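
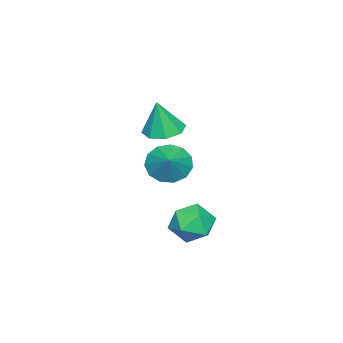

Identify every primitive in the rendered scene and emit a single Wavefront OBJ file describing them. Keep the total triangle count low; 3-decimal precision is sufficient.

v -2.405 -3.392 -1.47
v -1.929 -4.173 -1.64
v -2.075 -3.548 0.17
v -1.519 -3.592 -1.668
v -1.628 -2.894 -1.579
v -2.192 -2.488 -1.427
v -2.881 -2.612 -1.3
v -3.292 -3.193 -1.272
v -3.183 -3.89 -1.36
v -2.618 -4.296 -1.513
v 0.147 -1.85 -1.908
v 0.533 -1.421 -2.675
v 1.093 -1.35 -1.152
v 0.18 -1.069 -2.466
v -0.184 -0.965 -2.079
v -0.442 -1.141 -1.638
v -0.514 -1.543 -1.283
v -0.376 -2.042 -1.126
v -0.072 -2.48 -1.217
v 0.302 -2.718 -1.528
v 0.626 -2.68 -1.959
v 0.798 -2.379 -2.374
v 0.764 -1.909 -2.641
v 2.684 0.749 -2.842
v 3.285 0.273 -3.483
v 1.395 0.247 -3.677
v 1.996 -0.229 -4.318
v 1.904 -0.56 -3.38
v 2.7 -0.249 -2.863
v 1.98 0.769 -4.297
v 2.776 1.08 -3.78
v 2.849 0.286 -4.381
v 2.803 -0.536 -3.815
v 1.877 1.056 -3.345
v 1.831 0.234 -2.779
f 2 1 4
f 2 4 3
f 4 1 5
f 4 5 3
f 5 1 6
f 5 6 3
f 6 1 7
f 6 7 3
f 7 1 8
f 7 8 3
f 8 1 9
f 8 9 3
f 9 1 10
f 9 10 3
f 10 1 2
f 10 2 3
f 12 11 14
f 12 14 13
f 14 11 15
f 14 15 13
f 15 11 16
f 15 16 13
f 16 11 17
f 16 17 13
f 17 11 18
f 17 18 13
f 18 11 19
f 18 19 13
f 19 11 20
f 19 20 13
f 20 11 21
f 20 21 13
f 21 11 22
f 21 22 13
f 22 11 23
f 22 23 13
f 23 11 12
f 23 12 13
f 24 35 29
f 24 29 25
f 24 25 31
f 24 31 34
f 24 34 35
f 25 29 33
f 29 35 28
f 35 34 26
f 34 31 30
f 31 25 32
f 27 33 28
f 27 28 26
f 27 26 30
f 27 30 32
f 27 32 33
f 28 33 29
f 26 28 35
f 30 26 34
f 32 30 31
f 33 32 25



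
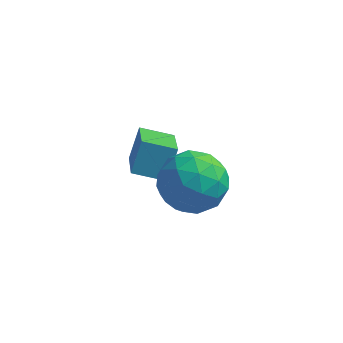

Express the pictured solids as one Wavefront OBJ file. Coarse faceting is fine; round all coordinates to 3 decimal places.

v 1.39 2.185 2.325
v 2.091 1.814 1.937
v 0.609 1.026 2.023
v 1.31 0.655 1.635
v 1.3 0.771 2.511
v 1.782 1.487 2.697
v 0.918 1.353 1.263
v 1.4 2.069 1.449
v 1.799 1.3 1.28
v 2.035 0.94 2.052
v 0.665 1.9 1.908
v 0.901 1.54 2.68
v 1.809 2.101 2.157
v 0.891 0.739 1.803
v 0.885 0.807 2.317
v 1.297 0.589 2.089
v 1.627 1.909 2.604
v 2.04 1.691 2.376
v 1.575 1.078 2.713
v 0.66 1.149 1.584
v 1.073 0.931 1.356
v 1.403 2.251 1.871
v 1.815 2.033 1.643
v 1.125 1.762 1.247
v 2.049 1.581 1.543
v 1.591 0.9 1.366
v 1.36 1.31 1.147
v 1.643 1.731 1.257
v 2.188 1.369 1.997
v 1.73 0.688 1.819
v 1.724 0.756 2.334
v 2.007 1.177 2.444
v 2.017 1.067 1.611
v 0.97 2.152 2.141
v 0.512 1.471 1.963
v 0.693 1.663 1.516
v 0.976 2.084 1.626
v 1.109 1.94 2.594
v 0.651 1.259 2.417
v 1.057 1.109 2.703
v 1.34 1.53 2.813
v 0.683 1.773 2.349
v -0.432 2.507 0.677
v -0.318 3.045 1.426
v -0.872 3.821 -0.2
v -0.758 4.359 0.549
v 0.418 2.641 0.451
v 0.532 3.179 1.2
v -0.022 3.955 -0.426
v 0.092 4.493 0.323
f 1 38 17
f 38 12 41
f 17 41 6
f 38 41 17
f 1 17 13
f 17 6 18
f 13 18 2
f 17 18 13
f 1 13 22
f 13 2 23
f 22 23 8
f 13 23 22
f 1 22 34
f 22 8 37
f 34 37 11
f 22 37 34
f 1 34 38
f 34 11 42
f 38 42 12
f 34 42 38
f 2 18 29
f 18 6 32
f 29 32 10
f 18 32 29
f 6 41 19
f 41 12 40
f 19 40 5
f 41 40 19
f 12 42 39
f 42 11 35
f 39 35 3
f 42 35 39
f 11 37 36
f 37 8 24
f 36 24 7
f 37 24 36
f 8 23 28
f 23 2 25
f 28 25 9
f 23 25 28
f 4 30 16
f 30 10 31
f 16 31 5
f 30 31 16
f 4 16 14
f 16 5 15
f 14 15 3
f 16 15 14
f 4 14 21
f 14 3 20
f 21 20 7
f 14 20 21
f 4 21 26
f 21 7 27
f 26 27 9
f 21 27 26
f 4 26 30
f 26 9 33
f 30 33 10
f 26 33 30
f 5 31 19
f 31 10 32
f 19 32 6
f 31 32 19
f 3 15 39
f 15 5 40
f 39 40 12
f 15 40 39
f 7 20 36
f 20 3 35
f 36 35 11
f 20 35 36
f 9 27 28
f 27 7 24
f 28 24 8
f 27 24 28
f 10 33 29
f 33 9 25
f 29 25 2
f 33 25 29
f 44 46 43
f 47 44 43
f 43 46 45
f 45 47 43
f 44 50 46
f 48 44 47
f 48 50 44
f 46 50 45
f 49 47 45
f 45 50 49
f 49 48 47
f 50 48 49



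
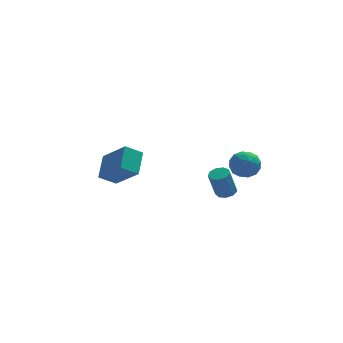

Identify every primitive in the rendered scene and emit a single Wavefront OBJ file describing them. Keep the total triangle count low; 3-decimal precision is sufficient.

v 2.05 0.223 -0.505
v 2.587 0.425 -0.331
v 2.168 0.219 1.2
v 1.63 0.017 1.025
v 2.323 0.737 -0.361
v 1.903 0.532 1.169
v 1.93 0.809 -0.459
v 1.511 0.603 1.071
v 1.594 0.606 -0.578
v 1.175 0.401 0.952
v 1.471 0.224 -0.664
v 1.052 0.018 0.867
v 1.619 -0.159 -0.675
v 1.199 -0.364 0.856
v 1.968 -0.363 -0.606
v 1.549 -0.569 0.924
v 2.356 -0.293 -0.491
v 1.936 -0.499 1.04
v 2.6 0.018 -0.382
v 2.181 -0.188 1.148
v 2.846 -2.825 2.97
v 3.356 -3.038 3.645
v 1.764 -3.502 3.575
v 2.274 -3.715 4.25
v 2.038 -2.884 4.127
v 2.707 -2.466 3.754
v 2.413 -4.074 3.466
v 3.082 -3.656 3.093
v 3.089 -3.81 3.952
v 2.857 -3.075 4.36
v 2.263 -3.465 2.86
v 2.031 -2.73 3.268
v 3.196 -2.872 3.255
v 1.924 -3.668 3.965
v 1.785 -3.179 3.893
v 2.085 -3.305 4.29
v 2.814 -2.536 3.318
v 3.114 -2.661 3.715
v 2.339 -2.57 3.998
v 2.006 -3.879 3.505
v 2.306 -4.004 3.902
v 3.035 -3.235 2.93
v 3.335 -3.361 3.327
v 2.781 -3.97 3.222
v 3.339 -3.451 3.832
v 2.703 -3.849 4.187
v 2.785 -4.06 3.727
v 3.178 -3.815 3.507
v 3.203 -3.019 4.072
v 2.567 -3.417 4.427
v 2.428 -2.928 4.355
v 2.821 -2.683 4.135
v 3.046 -3.473 4.252
v 2.553 -3.123 2.793
v 1.917 -3.521 3.148
v 2.299 -3.857 3.085
v 2.692 -3.612 2.865
v 2.417 -2.691 3.033
v 1.781 -3.089 3.388
v 1.942 -2.725 3.713
v 2.335 -2.48 3.493
v 2.074 -3.067 2.968
v -4.54 3.165 -0.826
v -4.209 4.501 0.029
v -3.578 3.338 -1.468
v -3.247 4.674 -0.614
v -3.393 1.986 0.574
v -3.062 3.322 1.428
v -2.431 2.159 -0.069
v -2.1 3.495 0.786
f 2 1 5
f 2 5 3
f 3 5 6
f 3 6 4
f 5 1 7
f 5 7 6
f 6 7 8
f 6 8 4
f 7 1 9
f 7 9 8
f 8 9 10
f 8 10 4
f 9 1 11
f 9 11 10
f 10 11 12
f 10 12 4
f 11 1 13
f 11 13 12
f 12 13 14
f 12 14 4
f 13 1 15
f 13 15 14
f 14 15 16
f 14 16 4
f 15 1 17
f 15 17 16
f 16 17 18
f 16 18 4
f 17 1 19
f 17 19 18
f 18 19 20
f 18 20 4
f 19 1 2
f 19 2 20
f 20 2 3
f 20 3 4
f 21 58 37
f 58 32 61
f 37 61 26
f 58 61 37
f 21 37 33
f 37 26 38
f 33 38 22
f 37 38 33
f 21 33 42
f 33 22 43
f 42 43 28
f 33 43 42
f 21 42 54
f 42 28 57
f 54 57 31
f 42 57 54
f 21 54 58
f 54 31 62
f 58 62 32
f 54 62 58
f 22 38 49
f 38 26 52
f 49 52 30
f 38 52 49
f 26 61 39
f 61 32 60
f 39 60 25
f 61 60 39
f 32 62 59
f 62 31 55
f 59 55 23
f 62 55 59
f 31 57 56
f 57 28 44
f 56 44 27
f 57 44 56
f 28 43 48
f 43 22 45
f 48 45 29
f 43 45 48
f 24 50 36
f 50 30 51
f 36 51 25
f 50 51 36
f 24 36 34
f 36 25 35
f 34 35 23
f 36 35 34
f 24 34 41
f 34 23 40
f 41 40 27
f 34 40 41
f 24 41 46
f 41 27 47
f 46 47 29
f 41 47 46
f 24 46 50
f 46 29 53
f 50 53 30
f 46 53 50
f 25 51 39
f 51 30 52
f 39 52 26
f 51 52 39
f 23 35 59
f 35 25 60
f 59 60 32
f 35 60 59
f 27 40 56
f 40 23 55
f 56 55 31
f 40 55 56
f 29 47 48
f 47 27 44
f 48 44 28
f 47 44 48
f 30 53 49
f 53 29 45
f 49 45 22
f 53 45 49
f 64 66 63
f 67 64 63
f 63 66 65
f 65 67 63
f 64 70 66
f 68 64 67
f 68 70 64
f 66 70 65
f 69 67 65
f 65 70 69
f 69 68 67
f 70 68 69



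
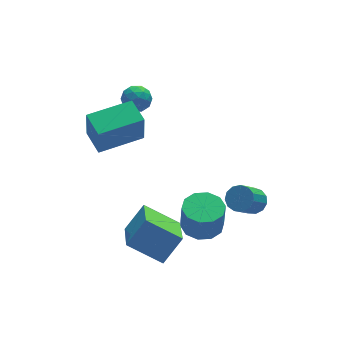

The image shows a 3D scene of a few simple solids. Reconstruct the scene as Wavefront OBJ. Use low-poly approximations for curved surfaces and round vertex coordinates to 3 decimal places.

v 1.582 -2.878 -3.21
v 2.127 -2.069 -3.119
v 2.123 -2.233 -1.639
v 1.578 -3.042 -1.73
v 1.545 -1.905 -3.103
v 1.54 -2.068 -1.622
v 0.976 -2.113 -3.128
v 0.972 -2.276 -1.647
v 0.639 -2.613 -3.184
v 0.635 -2.776 -1.703
v 0.662 -3.214 -3.25
v 0.658 -3.378 -1.769
v 1.037 -3.687 -3.301
v 1.033 -3.851 -1.821
v 1.62 -3.852 -3.318
v 1.615 -4.015 -1.837
v 2.188 -3.644 -3.293
v 2.184 -3.807 -1.812
v 2.525 -3.144 -3.237
v 2.521 -3.307 -1.756
v 2.502 -2.542 -3.171
v 2.498 -2.706 -1.69
v 3.733 -3.513 -1.644
v 4.292 -3.713 -1.311
v 3.345 -4.347 -0.103
v 2.787 -4.147 -0.436
v 4.213 -3.359 -1.187
v 3.267 -3.993 0.021
v 3.982 -3.054 -1.208
v 3.036 -3.688 -0
v 3.672 -2.895 -1.368
v 2.726 -3.528 -0.16
v 3.382 -2.932 -1.615
v 2.435 -3.565 -0.407
v 3.203 -3.154 -1.871
v 2.256 -3.787 -0.663
v 3.192 -3.489 -2.055
v 2.246 -4.123 -0.847
v 3.353 -3.833 -2.109
v 2.407 -4.466 -0.901
v 3.635 -4.075 -2.015
v 2.689 -4.708 -0.807
v 3.948 -4.139 -1.803
v 3.002 -4.772 -0.595
v 4.193 -4.004 -1.541
v 3.246 -4.637 -0.333
v -2.451 -0.794 1.731
v -2.546 -1.115 3.378
v -2.535 0.48 1.975
v -2.631 0.159 3.621
v -0.289 -0.679 1.879
v -0.385 -1 3.525
v -0.374 0.595 2.122
v -0.469 0.274 3.769
v -0.513 1.168 2.875
v -0.105 1.599 3.328
v 0.405 1.121 2.092
v 0.813 1.552 2.545
v 0.645 0.853 2.746
v 0.078 0.882 3.23
v 0.222 1.838 2.19
v -0.345 1.867 2.674
v 0.349 2.013 2.905
v 0.611 1.404 3.248
v -0.311 1.316 2.172
v -0.049 0.707 2.515
v -0.39 1.388 3.17
v 0.69 1.332 2.25
v 0.591 0.921 2.368
v 0.831 1.175 2.634
v -0.282 0.966 3.113
v -0.042 1.219 3.379
v 0.399 0.781 3.036
v 0.342 1.501 2.041
v 0.582 1.754 2.307
v -0.531 1.545 2.786
v -0.291 1.799 3.052
v -0.099 1.939 2.384
v 0.117 1.884 3.188
v 0.657 1.857 2.727
v 0.31 2.025 2.519
v -0.024 2.042 2.804
v 0.271 1.526 3.39
v 0.811 1.499 2.929
v 0.712 1.088 3.047
v 0.379 1.105 3.332
v 0.538 1.77 3.141
v -0.511 1.221 2.491
v 0.029 1.194 2.03
v -0.079 1.615 2.088
v -0.412 1.632 2.373
v -0.357 0.863 2.693
v 0.183 0.836 2.232
v 0.324 0.678 2.616
v -0.01 0.695 2.901
v -0.238 0.95 2.279
v -2.575 -4.397 -1.43
v -1.571 -4.135 -0.292
v -1.972 -2.587 -2.378
v -0.968 -2.325 -1.24
v -1.252 -5.335 -2.38
v -0.248 -5.073 -1.242
v -0.649 -3.525 -3.328
v 0.355 -3.263 -2.19
f 2 1 5
f 2 5 3
f 3 5 6
f 3 6 4
f 5 1 7
f 5 7 6
f 6 7 8
f 6 8 4
f 7 1 9
f 7 9 8
f 8 9 10
f 8 10 4
f 9 1 11
f 9 11 10
f 10 11 12
f 10 12 4
f 11 1 13
f 11 13 12
f 12 13 14
f 12 14 4
f 13 1 15
f 13 15 14
f 14 15 16
f 14 16 4
f 15 1 17
f 15 17 16
f 16 17 18
f 16 18 4
f 17 1 19
f 17 19 18
f 18 19 20
f 18 20 4
f 19 1 21
f 19 21 20
f 20 21 22
f 20 22 4
f 21 1 2
f 21 2 22
f 22 2 3
f 22 3 4
f 24 23 27
f 24 27 25
f 25 27 28
f 25 28 26
f 27 23 29
f 27 29 28
f 28 29 30
f 28 30 26
f 29 23 31
f 29 31 30
f 30 31 32
f 30 32 26
f 31 23 33
f 31 33 32
f 32 33 34
f 32 34 26
f 33 23 35
f 33 35 34
f 34 35 36
f 34 36 26
f 35 23 37
f 35 37 36
f 36 37 38
f 36 38 26
f 37 23 39
f 37 39 38
f 38 39 40
f 38 40 26
f 39 23 41
f 39 41 40
f 40 41 42
f 40 42 26
f 41 23 43
f 41 43 42
f 42 43 44
f 42 44 26
f 43 23 45
f 43 45 44
f 44 45 46
f 44 46 26
f 45 23 24
f 45 24 46
f 46 24 25
f 46 25 26
f 48 50 47
f 51 48 47
f 47 50 49
f 49 51 47
f 48 54 50
f 52 48 51
f 52 54 48
f 50 54 49
f 53 51 49
f 49 54 53
f 53 52 51
f 54 52 53
f 55 92 71
f 92 66 95
f 71 95 60
f 92 95 71
f 55 71 67
f 71 60 72
f 67 72 56
f 71 72 67
f 55 67 76
f 67 56 77
f 76 77 62
f 67 77 76
f 55 76 88
f 76 62 91
f 88 91 65
f 76 91 88
f 55 88 92
f 88 65 96
f 92 96 66
f 88 96 92
f 56 72 83
f 72 60 86
f 83 86 64
f 72 86 83
f 60 95 73
f 95 66 94
f 73 94 59
f 95 94 73
f 66 96 93
f 96 65 89
f 93 89 57
f 96 89 93
f 65 91 90
f 91 62 78
f 90 78 61
f 91 78 90
f 62 77 82
f 77 56 79
f 82 79 63
f 77 79 82
f 58 84 70
f 84 64 85
f 70 85 59
f 84 85 70
f 58 70 68
f 70 59 69
f 68 69 57
f 70 69 68
f 58 68 75
f 68 57 74
f 75 74 61
f 68 74 75
f 58 75 80
f 75 61 81
f 80 81 63
f 75 81 80
f 58 80 84
f 80 63 87
f 84 87 64
f 80 87 84
f 59 85 73
f 85 64 86
f 73 86 60
f 85 86 73
f 57 69 93
f 69 59 94
f 93 94 66
f 69 94 93
f 61 74 90
f 74 57 89
f 90 89 65
f 74 89 90
f 63 81 82
f 81 61 78
f 82 78 62
f 81 78 82
f 64 87 83
f 87 63 79
f 83 79 56
f 87 79 83
f 98 100 97
f 101 98 97
f 97 100 99
f 99 101 97
f 98 104 100
f 102 98 101
f 102 104 98
f 100 104 99
f 103 101 99
f 99 104 103
f 103 102 101
f 104 102 103



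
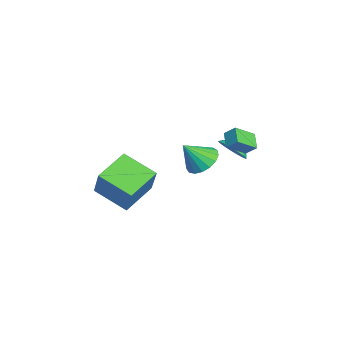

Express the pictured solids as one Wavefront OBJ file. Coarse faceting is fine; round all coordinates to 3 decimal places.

v -3.09 2.614 0.224
v -2.213 2.798 0.595
v -3.57 3.386 0.976
v -2.255 3.107 0.25
v -2.489 3.302 -0.1
v -2.86 3.34 -0.376
v -3.284 3.212 -0.514
v -3.664 2.946 -0.484
v -3.912 2.605 -0.291
v -3.972 2.265 0.02
v -3.83 2.005 0.377
v -3.518 1.885 0.7
v -3.109 1.931 0.913
v -2.695 2.134 0.969
v -2.371 2.447 0.854
v -1.882 2.007 2.276
v -1.575 2.566 2.852
v -2.344 3.101 1.461
v -2.036 3.66 2.038
v -0.944 2.02 1.762
v -0.636 2.579 2.339
v -1.405 3.114 0.948
v -1.098 3.673 1.524
v 3.172 -3.463 -0.113
v 2.055 -5.031 0.725
v 1.773 -2.1 0.574
v 0.656 -3.669 1.412
v 4.224 -3.271 1.648
v 3.107 -4.84 2.486
v 2.825 -1.909 2.335
v 1.708 -3.477 3.173
v -3.369 1.03 -0.693
v -2.586 1.672 -0.315
v -3.151 -0.05 0.693
v -3.016 1.861 -0.1
v -3.527 1.86 -0.021
v -4.002 1.669 -0.095
v -4.331 1.332 -0.306
v -4.44 0.925 -0.606
v -4.304 0.542 -0.926
v -3.953 0.271 -1.192
v -3.469 0.174 -1.344
v -2.961 0.273 -1.347
v -2.547 0.546 -1.199
v -2.321 0.929 -0.936
v -2.336 1.335 -0.617
f 2 1 4
f 2 4 3
f 4 1 5
f 4 5 3
f 5 1 6
f 5 6 3
f 6 1 7
f 6 7 3
f 7 1 8
f 7 8 3
f 8 1 9
f 8 9 3
f 9 1 10
f 9 10 3
f 10 1 11
f 10 11 3
f 11 1 12
f 11 12 3
f 12 1 13
f 12 13 3
f 13 1 14
f 13 14 3
f 14 1 15
f 14 15 3
f 15 1 2
f 15 2 3
f 17 19 16
f 20 17 16
f 16 19 18
f 18 20 16
f 17 23 19
f 21 17 20
f 21 23 17
f 19 23 18
f 22 20 18
f 18 23 22
f 22 21 20
f 23 21 22
f 25 27 24
f 28 25 24
f 24 27 26
f 26 28 24
f 25 31 27
f 29 25 28
f 29 31 25
f 27 31 26
f 30 28 26
f 26 31 30
f 30 29 28
f 31 29 30
f 33 32 35
f 33 35 34
f 35 32 36
f 35 36 34
f 36 32 37
f 36 37 34
f 37 32 38
f 37 38 34
f 38 32 39
f 38 39 34
f 39 32 40
f 39 40 34
f 40 32 41
f 40 41 34
f 41 32 42
f 41 42 34
f 42 32 43
f 42 43 34
f 43 32 44
f 43 44 34
f 44 32 45
f 44 45 34
f 45 32 46
f 45 46 34
f 46 32 33
f 46 33 34



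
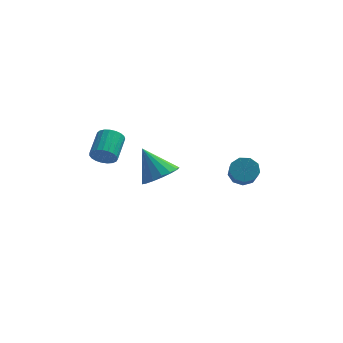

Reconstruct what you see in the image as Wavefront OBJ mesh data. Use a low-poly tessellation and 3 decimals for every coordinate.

v -2.614 -0.525 2.413
v -2.207 -0.361 1.881
v -1.959 0.95 2.474
v -2.366 0.785 3.007
v -2.464 -0.271 1.79
v -2.216 1.039 2.383
v -2.747 -0.225 1.806
v -2.499 1.085 2.4
v -3.007 -0.231 1.928
v -2.759 1.079 2.521
v -3.198 -0.288 2.134
v -2.951 1.022 2.727
v -3.289 -0.386 2.388
v -3.041 0.925 2.981
v -3.263 -0.508 2.646
v -3.015 0.803 3.239
v -3.125 -0.633 2.864
v -2.877 0.678 3.458
v -2.898 -0.739 3.004
v -2.651 0.572 3.598
v -2.622 -0.809 3.042
v -2.375 0.502 3.636
v -2.345 -0.829 2.972
v -2.097 0.482 3.565
v -2.114 -0.797 2.804
v -1.867 0.514 3.398
v -1.97 -0.718 2.569
v -1.722 0.593 3.163
v -1.937 -0.605 2.307
v -1.689 0.705 2.901
v -2.021 -0.479 2.064
v -1.773 0.831 2.657
v 3.93 -0.988 1.809
v 4.548 -0.703 2.045
v 4.628 -1.507 2.806
v 4.01 -1.792 2.571
v 4.168 -0.508 2.291
v 4.249 -1.312 3.052
v 3.677 -0.538 2.311
v 3.757 -1.342 3.073
v 3.304 -0.778 2.097
v 3.385 -1.582 2.858
v 3.224 -1.117 1.748
v 3.305 -1.921 2.51
v 3.474 -1.395 1.428
v 3.555 -2.199 2.189
v 3.937 -1.483 1.286
v 4.018 -2.287 2.047
v 4.397 -1.339 1.389
v 4.478 -2.143 2.15
v 4.638 -1.031 1.689
v 4.719 -1.835 2.45
v -0.169 3.094 -1.21
v 0.62 3.777 -1.022
v -1.111 3.766 0.31
v 0.308 4.034 -1.329
v -0.113 4.075 -1.609
v -0.548 3.892 -1.797
v -0.895 3.526 -1.85
v -1.076 3.061 -1.758
v -1.049 2.604 -1.539
v -0.821 2.259 -1.245
v -0.443 2.106 -0.943
v -0.003 2.179 -0.703
v 0.4 2.461 -0.578
v 0.672 2.889 -0.598
v 0.751 3.364 -0.759
f 2 1 5
f 2 5 3
f 3 5 6
f 3 6 4
f 5 1 7
f 5 7 6
f 6 7 8
f 6 8 4
f 7 1 9
f 7 9 8
f 8 9 10
f 8 10 4
f 9 1 11
f 9 11 10
f 10 11 12
f 10 12 4
f 11 1 13
f 11 13 12
f 12 13 14
f 12 14 4
f 13 1 15
f 13 15 14
f 14 15 16
f 14 16 4
f 15 1 17
f 15 17 16
f 16 17 18
f 16 18 4
f 17 1 19
f 17 19 18
f 18 19 20
f 18 20 4
f 19 1 21
f 19 21 20
f 20 21 22
f 20 22 4
f 21 1 23
f 21 23 22
f 22 23 24
f 22 24 4
f 23 1 25
f 23 25 24
f 24 25 26
f 24 26 4
f 25 1 27
f 25 27 26
f 26 27 28
f 26 28 4
f 27 1 29
f 27 29 28
f 28 29 30
f 28 30 4
f 29 1 31
f 29 31 30
f 30 31 32
f 30 32 4
f 31 1 2
f 31 2 32
f 32 2 3
f 32 3 4
f 34 33 37
f 34 37 35
f 35 37 38
f 35 38 36
f 37 33 39
f 37 39 38
f 38 39 40
f 38 40 36
f 39 33 41
f 39 41 40
f 40 41 42
f 40 42 36
f 41 33 43
f 41 43 42
f 42 43 44
f 42 44 36
f 43 33 45
f 43 45 44
f 44 45 46
f 44 46 36
f 45 33 47
f 45 47 46
f 46 47 48
f 46 48 36
f 47 33 49
f 47 49 48
f 48 49 50
f 48 50 36
f 49 33 51
f 49 51 50
f 50 51 52
f 50 52 36
f 51 33 34
f 51 34 52
f 52 34 35
f 52 35 36
f 54 53 56
f 54 56 55
f 56 53 57
f 56 57 55
f 57 53 58
f 57 58 55
f 58 53 59
f 58 59 55
f 59 53 60
f 59 60 55
f 60 53 61
f 60 61 55
f 61 53 62
f 61 62 55
f 62 53 63
f 62 63 55
f 63 53 64
f 63 64 55
f 64 53 65
f 64 65 55
f 65 53 66
f 65 66 55
f 66 53 67
f 66 67 55
f 67 53 54
f 67 54 55



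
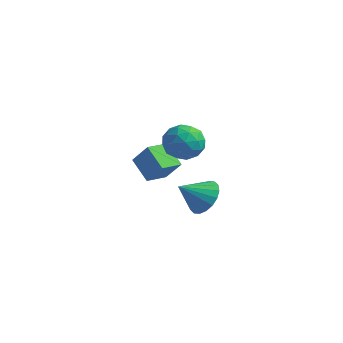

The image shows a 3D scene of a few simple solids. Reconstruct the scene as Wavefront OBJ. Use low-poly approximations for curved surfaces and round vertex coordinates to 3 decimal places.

v -0.305 1.604 -0.196
v 0.554 1.065 -0.774
v -1.254 -0.025 -0.086
v -0.395 -0.564 -0.664
v -0.215 -0.178 0.422
v 0.372 0.829 0.355
v -1.072 0.211 -1.215
v -0.485 1.218 -1.282
v 0.08 0.204 -1.403
v 0.61 -0.037 -0.392
v -1.31 1.077 -0.468
v -0.78 0.836 0.543
v 0.208 1.477 -0.495
v -0.908 -0.437 -0.365
v -0.802 -0.21 0.273
v -0.297 -0.527 -0.066
v 0.101 1.339 0.169
v 0.606 1.022 -0.171
v 0.154 0.291 0.532
v -1.306 0.018 -0.689
v -0.801 -0.299 -1.029
v -0.403 1.567 -0.794
v 0.102 1.25 -1.133
v -0.854 0.749 -1.392
v 0.434 0.654 -1.204
v -0.124 -0.303 -1.14
v -0.522 0.153 -1.463
v -0.177 0.744 -1.503
v 0.745 0.513 -0.61
v 0.187 -0.444 -0.545
v 0.293 -0.218 0.094
v 0.638 0.374 0.054
v 0.467 0.007 -0.98
v -0.887 1.484 -0.315
v -1.445 0.527 -0.25
v -1.338 0.666 -0.914
v -0.993 1.258 -0.954
v -0.576 1.343 0.28
v -1.134 0.386 0.344
v -0.523 0.296 0.643
v -0.178 0.887 0.603
v -1.167 1.033 0.12
v 2.563 -1.623 -2.365
v 3.487 -2.18 -2.315
v 1.837 -2.737 -1.355
v 3.527 -1.873 -1.947
v 3.377 -1.517 -1.662
v 3.065 -1.182 -1.516
v 2.654 -0.933 -1.538
v 2.225 -0.822 -1.724
v 1.863 -0.869 -2.037
v 1.64 -1.065 -2.414
v 1.599 -1.372 -2.782
v 1.75 -1.729 -3.067
v 2.062 -2.064 -3.213
v 2.473 -2.312 -3.191
v 2.902 -2.424 -3.005
v 3.264 -2.377 -2.693
v -3.581 1.578 -4.857
v -4.853 1.956 -3.893
v -3.366 2.9 -5.092
v -4.637 3.278 -4.127
v -2.603 1.642 -3.593
v -3.874 2.02 -2.628
v -2.387 2.964 -3.827
v -3.659 3.342 -2.863
f 1 38 17
f 38 12 41
f 17 41 6
f 38 41 17
f 1 17 13
f 17 6 18
f 13 18 2
f 17 18 13
f 1 13 22
f 13 2 23
f 22 23 8
f 13 23 22
f 1 22 34
f 22 8 37
f 34 37 11
f 22 37 34
f 1 34 38
f 34 11 42
f 38 42 12
f 34 42 38
f 2 18 29
f 18 6 32
f 29 32 10
f 18 32 29
f 6 41 19
f 41 12 40
f 19 40 5
f 41 40 19
f 12 42 39
f 42 11 35
f 39 35 3
f 42 35 39
f 11 37 36
f 37 8 24
f 36 24 7
f 37 24 36
f 8 23 28
f 23 2 25
f 28 25 9
f 23 25 28
f 4 30 16
f 30 10 31
f 16 31 5
f 30 31 16
f 4 16 14
f 16 5 15
f 14 15 3
f 16 15 14
f 4 14 21
f 14 3 20
f 21 20 7
f 14 20 21
f 4 21 26
f 21 7 27
f 26 27 9
f 21 27 26
f 4 26 30
f 26 9 33
f 30 33 10
f 26 33 30
f 5 31 19
f 31 10 32
f 19 32 6
f 31 32 19
f 3 15 39
f 15 5 40
f 39 40 12
f 15 40 39
f 7 20 36
f 20 3 35
f 36 35 11
f 20 35 36
f 9 27 28
f 27 7 24
f 28 24 8
f 27 24 28
f 10 33 29
f 33 9 25
f 29 25 2
f 33 25 29
f 44 43 46
f 44 46 45
f 46 43 47
f 46 47 45
f 47 43 48
f 47 48 45
f 48 43 49
f 48 49 45
f 49 43 50
f 49 50 45
f 50 43 51
f 50 51 45
f 51 43 52
f 51 52 45
f 52 43 53
f 52 53 45
f 53 43 54
f 53 54 45
f 54 43 55
f 54 55 45
f 55 43 56
f 55 56 45
f 56 43 57
f 56 57 45
f 57 43 58
f 57 58 45
f 58 43 44
f 58 44 45
f 60 62 59
f 63 60 59
f 59 62 61
f 61 63 59
f 60 66 62
f 64 60 63
f 64 66 60
f 62 66 61
f 65 63 61
f 61 66 65
f 65 64 63
f 66 64 65



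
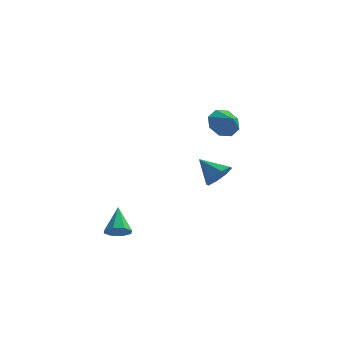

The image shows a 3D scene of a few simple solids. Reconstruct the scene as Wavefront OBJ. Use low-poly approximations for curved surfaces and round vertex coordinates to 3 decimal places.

v -2.004 -4.601 -3.005
v -1.554 -5.009 -2.469
v -2.236 -3.239 -1.775
v -1.215 -4.63 -2.825
v -1.339 -4.235 -3.286
v -1.853 -4.054 -3.583
v -2.455 -4.194 -3.541
v -2.794 -4.572 -3.185
v -2.67 -4.968 -2.724
v -2.156 -5.148 -2.427
v 2.503 3.298 -2.027
v 3.135 3.279 -1.214
v 1.217 3.942 -1.013
v 3.168 3.962 -1.606
v 2.812 4.257 -2.244
v 2.274 3.99 -2.756
v 1.871 3.318 -2.841
v 1.838 2.634 -2.449
v 2.194 2.34 -1.811
v 2.731 2.607 -1.299
v 3.042 0.9 3.331
v 3.749 1.659 3.407
v 3.638 0.28 3.969
v 3.191 1.704 3.973
v 2.546 1.278 4.164
v 2.191 0.631 3.866
v 2.335 0.14 3.256
v 2.893 0.095 2.689
v 3.538 0.521 2.499
v 3.892 1.169 2.797
f 2 1 4
f 2 4 3
f 4 1 5
f 4 5 3
f 5 1 6
f 5 6 3
f 6 1 7
f 6 7 3
f 7 1 8
f 7 8 3
f 8 1 9
f 8 9 3
f 9 1 10
f 9 10 3
f 10 1 2
f 10 2 3
f 12 11 14
f 12 14 13
f 14 11 15
f 14 15 13
f 15 11 16
f 15 16 13
f 16 11 17
f 16 17 13
f 17 11 18
f 17 18 13
f 18 11 19
f 18 19 13
f 19 11 20
f 19 20 13
f 20 11 12
f 20 12 13
f 22 21 24
f 22 24 23
f 24 21 25
f 24 25 23
f 25 21 26
f 25 26 23
f 26 21 27
f 26 27 23
f 27 21 28
f 27 28 23
f 28 21 29
f 28 29 23
f 29 21 30
f 29 30 23
f 30 21 22
f 30 22 23



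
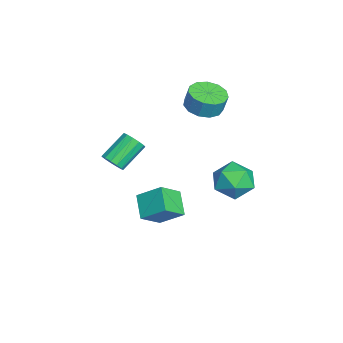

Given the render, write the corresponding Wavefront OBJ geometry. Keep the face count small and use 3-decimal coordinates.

v 0.877 -1.486 -2.514
v 1.288 -0.225 -1.567
v 0.091 -0.5 -3.484
v 0.502 0.76 -2.536
v 2.158 -1.28 -3.344
v 2.569 -0.02 -2.396
v 1.372 -0.295 -4.313
v 1.783 0.966 -3.366
v 4.217 4.327 0.538
v 4.793 3.35 0.957
v 2.547 3.31 0.463
v 3.123 2.333 0.882
v 2.947 3.287 1.604
v 3.979 3.916 1.65
v 3.361 2.744 -0.23
v 4.393 3.373 -0.184
v 4.264 2.372 0.482
v 4.008 2.707 1.616
v 3.332 3.953 -0.196
v 3.076 4.288 0.938
v 0.288 -2.708 -0.403
v 0.789 -2.764 0.097
v -0.167 -1.628 1.183
v -0.668 -1.572 0.683
v 0.894 -2.455 -0.134
v -0.062 -1.319 0.952
v 0.807 -2.226 -0.45
v -0.149 -1.09 0.636
v 0.555 -2.15 -0.752
v -0.401 -1.014 0.335
v 0.218 -2.251 -0.942
v -0.738 -1.115 0.144
v -0.096 -2.497 -0.962
v -1.053 -1.361 0.125
v -0.289 -2.811 -0.804
v -1.245 -1.674 0.283
v -0.299 -3.091 -0.519
v -1.255 -1.955 0.568
v -0.122 -3.25 -0.197
v -1.078 -2.114 0.889
v 0.185 -3.237 0.059
v -0.771 -2.101 1.146
v 0.525 -3.056 0.169
v -0.431 -1.92 1.255
v -1.321 1.975 2.805
v -0.304 1.691 2.718
v -0.141 1.94 3.808
v -1.159 2.225 3.895
v -0.327 2.273 2.588
v -0.165 2.522 3.678
v -0.666 2.761 2.527
v -0.503 3.01 3.617
v -1.213 3 2.555
v -1.05 3.249 3.645
v -1.794 2.913 2.661
v -1.632 3.162 3.751
v -2.226 2.529 2.813
v -2.063 2.778 3.904
v -2.37 1.969 2.963
v -2.207 2.218 4.053
v -2.181 1.411 3.062
v -2.018 1.66 4.153
v -1.719 1.032 3.08
v -1.556 1.281 4.17
v -1.131 0.953 3.01
v -0.968 1.202 4.1
v -0.604 1.198 2.875
v -0.441 1.448 3.966
f 2 4 1
f 5 2 1
f 1 4 3
f 3 5 1
f 2 8 4
f 6 2 5
f 6 8 2
f 4 8 3
f 7 5 3
f 3 8 7
f 7 6 5
f 8 6 7
f 9 20 14
f 9 14 10
f 9 10 16
f 9 16 19
f 9 19 20
f 10 14 18
f 14 20 13
f 20 19 11
f 19 16 15
f 16 10 17
f 12 18 13
f 12 13 11
f 12 11 15
f 12 15 17
f 12 17 18
f 13 18 14
f 11 13 20
f 15 11 19
f 17 15 16
f 18 17 10
f 22 21 25
f 22 25 23
f 23 25 26
f 23 26 24
f 25 21 27
f 25 27 26
f 26 27 28
f 26 28 24
f 27 21 29
f 27 29 28
f 28 29 30
f 28 30 24
f 29 21 31
f 29 31 30
f 30 31 32
f 30 32 24
f 31 21 33
f 31 33 32
f 32 33 34
f 32 34 24
f 33 21 35
f 33 35 34
f 34 35 36
f 34 36 24
f 35 21 37
f 35 37 36
f 36 37 38
f 36 38 24
f 37 21 39
f 37 39 38
f 38 39 40
f 38 40 24
f 39 21 41
f 39 41 40
f 40 41 42
f 40 42 24
f 41 21 43
f 41 43 42
f 42 43 44
f 42 44 24
f 43 21 22
f 43 22 44
f 44 22 23
f 44 23 24
f 46 45 49
f 46 49 47
f 47 49 50
f 47 50 48
f 49 45 51
f 49 51 50
f 50 51 52
f 50 52 48
f 51 45 53
f 51 53 52
f 52 53 54
f 52 54 48
f 53 45 55
f 53 55 54
f 54 55 56
f 54 56 48
f 55 45 57
f 55 57 56
f 56 57 58
f 56 58 48
f 57 45 59
f 57 59 58
f 58 59 60
f 58 60 48
f 59 45 61
f 59 61 60
f 60 61 62
f 60 62 48
f 61 45 63
f 61 63 62
f 62 63 64
f 62 64 48
f 63 45 65
f 63 65 64
f 64 65 66
f 64 66 48
f 65 45 67
f 65 67 66
f 66 67 68
f 66 68 48
f 67 45 46
f 67 46 68
f 68 46 47
f 68 47 48



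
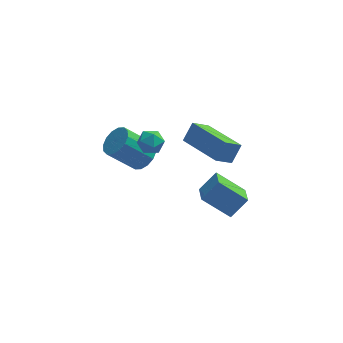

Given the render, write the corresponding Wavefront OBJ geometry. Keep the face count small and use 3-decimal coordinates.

v 2.885 2.015 -1.836
v 3.647 2.394 -1.004
v 2.839 3.067 -2.274
v 3.601 3.446 -1.442
v 4.159 1.654 -2.838
v 4.921 2.033 -2.006
v 4.113 2.706 -3.276
v 4.875 3.085 -2.444
v 2.069 1.781 2.855
v 2.485 2.251 3.594
v 2.77 2.185 2.203
v 3.187 2.656 2.942
v 3.353 0.104 3.198
v 3.77 0.575 3.937
v 4.055 0.509 2.546
v 4.471 0.979 3.285
v 0.428 3.763 -0.392
v 0.963 3.955 0.142
v -0.252 3.89 1.385
v -0.788 3.697 0.852
v 0.812 4.307 0.013
v -0.403 4.241 1.257
v 0.559 4.513 -0.224
v -0.656 4.447 1.02
v 0.27 4.518 -0.506
v -0.945 4.452 0.738
v 0.023 4.321 -0.757
v -1.192 4.255 0.486
v -0.115 3.974 -0.911
v -1.33 3.908 0.333
v -0.108 3.57 -0.925
v -1.323 3.505 0.318
v 0.043 3.219 -0.797
v -1.172 3.153 0.447
v 0.296 3.013 -0.56
v -0.919 2.947 0.684
v 0.585 3.008 -0.278
v -0.63 2.942 0.966
v 0.832 3.205 -0.026
v -0.383 3.139 1.217
v 0.97 3.552 0.127
v -0.245 3.486 1.371
v 0.614 3.339 1.511
v 1.055 3.231 1.993
v 0.405 2.289 1.467
v 0.846 2.181 1.949
v 0.28 2.497 2.083
v 0.409 3.146 2.111
v 1.051 2.374 1.349
v 1.18 3.023 1.377
v 1.325 2.635 1.893
v 0.849 2.711 2.347
v 0.611 2.809 1.113
v 0.135 2.885 1.567
f 2 4 1
f 5 2 1
f 1 4 3
f 3 5 1
f 2 8 4
f 6 2 5
f 6 8 2
f 4 8 3
f 7 5 3
f 3 8 7
f 7 6 5
f 8 6 7
f 10 12 9
f 13 10 9
f 9 12 11
f 11 13 9
f 10 16 12
f 14 10 13
f 14 16 10
f 12 16 11
f 15 13 11
f 11 16 15
f 15 14 13
f 16 14 15
f 18 17 21
f 18 21 19
f 19 21 22
f 19 22 20
f 21 17 23
f 21 23 22
f 22 23 24
f 22 24 20
f 23 17 25
f 23 25 24
f 24 25 26
f 24 26 20
f 25 17 27
f 25 27 26
f 26 27 28
f 26 28 20
f 27 17 29
f 27 29 28
f 28 29 30
f 28 30 20
f 29 17 31
f 29 31 30
f 30 31 32
f 30 32 20
f 31 17 33
f 31 33 32
f 32 33 34
f 32 34 20
f 33 17 35
f 33 35 34
f 34 35 36
f 34 36 20
f 35 17 37
f 35 37 36
f 36 37 38
f 36 38 20
f 37 17 39
f 37 39 38
f 38 39 40
f 38 40 20
f 39 17 41
f 39 41 40
f 40 41 42
f 40 42 20
f 41 17 18
f 41 18 42
f 42 18 19
f 42 19 20
f 43 54 48
f 43 48 44
f 43 44 50
f 43 50 53
f 43 53 54
f 44 48 52
f 48 54 47
f 54 53 45
f 53 50 49
f 50 44 51
f 46 52 47
f 46 47 45
f 46 45 49
f 46 49 51
f 46 51 52
f 47 52 48
f 45 47 54
f 49 45 53
f 51 49 50
f 52 51 44



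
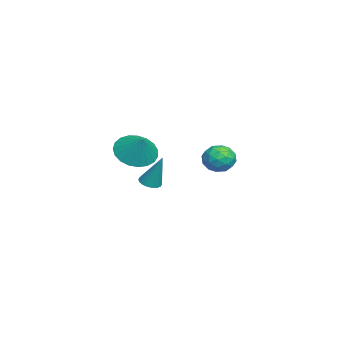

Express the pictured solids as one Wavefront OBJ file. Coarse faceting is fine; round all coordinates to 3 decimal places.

v 1.296 -3.525 1.883
v 2.008 -4.106 1.541
v 2.044 -3.135 2.777
v 2.074 -3.76 1.335
v 2.006 -3.374 1.224
v 1.815 -3.014 1.226
v 1.534 -2.743 1.342
v 1.212 -2.607 1.552
v 0.905 -2.629 1.818
v 0.665 -2.807 2.096
v 0.534 -3.108 2.337
v 0.536 -3.482 2.499
v 0.668 -3.864 2.555
v 0.909 -4.186 2.494
v 1.218 -4.395 2.328
v 1.539 -4.453 2.084
v 1.819 -4.351 1.806
v -2.308 -3.175 -1.213
v -1.815 -3.035 -1.384
v -1.912 -2.605 0.393
v -1.944 -2.836 -1.423
v -2.144 -2.704 -1.421
v -2.377 -2.665 -1.377
v -2.597 -2.727 -1.301
v -2.759 -2.878 -1.207
v -2.832 -3.087 -1.115
v -2.801 -3.314 -1.043
v -2.672 -3.513 -1.004
v -2.472 -3.646 -1.006
v -2.238 -3.685 -1.05
v -2.019 -3.622 -1.126
v -1.857 -3.472 -1.219
v -1.784 -3.262 -1.312
v 3.578 0.69 2.195
v 4.08 0.296 2.583
v 2.94 -0.316 1.997
v 3.442 -0.71 2.385
v 2.999 -0.222 2.735
v 3.394 0.4 2.858
v 3.626 -0.42 1.722
v 4.021 0.202 1.845
v 4.11 -0.39 2.291
v 3.722 -0.268 2.917
v 3.298 0.248 1.663
v 2.91 0.37 2.289
v 3.885 0.582 2.406
v 3.135 -0.602 2.174
v 2.875 -0.315 2.38
v 3.17 -0.546 2.608
v 3.482 0.643 2.568
v 3.776 0.411 2.796
v 3.141 0.106 2.886
v 3.244 -0.431 1.784
v 3.538 -0.663 2.012
v 3.85 0.526 1.972
v 4.145 0.295 2.2
v 3.879 -0.126 1.694
v 4.197 -0.053 2.462
v 3.822 -0.645 2.346
v 3.931 -0.474 1.957
v 4.163 -0.109 2.029
v 3.97 0.019 2.83
v 3.595 -0.573 2.714
v 3.334 -0.286 2.92
v 3.566 0.08 2.992
v 3.987 -0.385 2.659
v 3.425 0.553 1.866
v 3.05 -0.039 1.75
v 3.454 -0.1 1.588
v 3.686 0.266 1.66
v 3.198 0.625 2.234
v 2.823 0.033 2.118
v 2.857 0.089 2.551
v 3.089 0.454 2.623
v 3.033 0.365 1.921
f 2 1 4
f 2 4 3
f 4 1 5
f 4 5 3
f 5 1 6
f 5 6 3
f 6 1 7
f 6 7 3
f 7 1 8
f 7 8 3
f 8 1 9
f 8 9 3
f 9 1 10
f 9 10 3
f 10 1 11
f 10 11 3
f 11 1 12
f 11 12 3
f 12 1 13
f 12 13 3
f 13 1 14
f 13 14 3
f 14 1 15
f 14 15 3
f 15 1 16
f 15 16 3
f 16 1 17
f 16 17 3
f 17 1 2
f 17 2 3
f 19 18 21
f 19 21 20
f 21 18 22
f 21 22 20
f 22 18 23
f 22 23 20
f 23 18 24
f 23 24 20
f 24 18 25
f 24 25 20
f 25 18 26
f 25 26 20
f 26 18 27
f 26 27 20
f 27 18 28
f 27 28 20
f 28 18 29
f 28 29 20
f 29 18 30
f 29 30 20
f 30 18 31
f 30 31 20
f 31 18 32
f 31 32 20
f 32 18 33
f 32 33 20
f 33 18 19
f 33 19 20
f 34 71 50
f 71 45 74
f 50 74 39
f 71 74 50
f 34 50 46
f 50 39 51
f 46 51 35
f 50 51 46
f 34 46 55
f 46 35 56
f 55 56 41
f 46 56 55
f 34 55 67
f 55 41 70
f 67 70 44
f 55 70 67
f 34 67 71
f 67 44 75
f 71 75 45
f 67 75 71
f 35 51 62
f 51 39 65
f 62 65 43
f 51 65 62
f 39 74 52
f 74 45 73
f 52 73 38
f 74 73 52
f 45 75 72
f 75 44 68
f 72 68 36
f 75 68 72
f 44 70 69
f 70 41 57
f 69 57 40
f 70 57 69
f 41 56 61
f 56 35 58
f 61 58 42
f 56 58 61
f 37 63 49
f 63 43 64
f 49 64 38
f 63 64 49
f 37 49 47
f 49 38 48
f 47 48 36
f 49 48 47
f 37 47 54
f 47 36 53
f 54 53 40
f 47 53 54
f 37 54 59
f 54 40 60
f 59 60 42
f 54 60 59
f 37 59 63
f 59 42 66
f 63 66 43
f 59 66 63
f 38 64 52
f 64 43 65
f 52 65 39
f 64 65 52
f 36 48 72
f 48 38 73
f 72 73 45
f 48 73 72
f 40 53 69
f 53 36 68
f 69 68 44
f 53 68 69
f 42 60 61
f 60 40 57
f 61 57 41
f 60 57 61
f 43 66 62
f 66 42 58
f 62 58 35
f 66 58 62



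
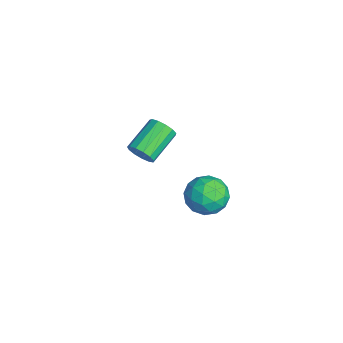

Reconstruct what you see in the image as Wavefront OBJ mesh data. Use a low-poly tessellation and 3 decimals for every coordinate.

v 1.336 2.928 3.578
v 1.945 3.298 4.581
v 2.835 1.702 3.119
v 3.444 2.072 4.122
v 2.423 1.396 4.237
v 1.496 2.154 4.521
v 3.284 2.846 3.179
v 2.357 3.604 3.463
v 3.149 3.247 4.335
v 2.617 2.351 4.988
v 2.163 2.649 2.712
v 1.631 1.753 3.365
v 1.509 3.22 4.12
v 3.271 1.78 3.58
v 2.671 1.382 3.648
v 3.029 1.6 4.237
v 1.245 2.548 4.085
v 1.603 2.765 4.674
v 1.884 1.648 4.472
v 3.177 2.235 3.026
v 3.535 2.452 3.615
v 1.751 3.4 3.463
v 2.109 3.618 4.052
v 2.896 3.352 3.228
v 2.575 3.408 4.565
v 3.456 2.687 4.294
v 3.362 3.143 3.741
v 2.817 3.588 3.908
v 2.262 2.881 4.949
v 3.143 2.161 4.679
v 2.543 1.764 4.746
v 1.998 2.209 4.913
v 2.97 2.851 4.804
v 1.637 2.839 3.021
v 2.518 2.119 2.751
v 2.782 2.791 2.787
v 2.237 3.236 2.954
v 1.324 2.313 3.406
v 2.205 1.592 3.135
v 1.963 1.412 3.792
v 1.418 1.857 3.959
v 1.81 2.149 2.896
v -3.095 0.043 2.563
v -2.556 0.102 3.217
v -3.846 1.516 4.152
v -4.385 1.457 3.497
v -2.421 0.435 2.9
v -3.711 1.849 3.835
v -2.499 0.643 2.477
v -3.789 2.057 3.411
v -2.767 0.661 2.08
v -4.057 2.075 3.015
v -3.139 0.483 1.837
v -4.429 1.897 2.771
v -3.497 0.165 1.824
v -4.787 1.579 2.759
v -3.727 -0.192 2.045
v -5.017 1.222 2.98
v -3.757 -0.474 2.431
v -5.047 0.94 3.366
v -3.576 -0.592 2.859
v -4.866 0.822 3.794
v -3.243 -0.508 3.192
v -4.533 0.906 4.127
v -2.862 -0.249 3.326
v -4.152 1.164 4.261
f 1 38 17
f 38 12 41
f 17 41 6
f 38 41 17
f 1 17 13
f 17 6 18
f 13 18 2
f 17 18 13
f 1 13 22
f 13 2 23
f 22 23 8
f 13 23 22
f 1 22 34
f 22 8 37
f 34 37 11
f 22 37 34
f 1 34 38
f 34 11 42
f 38 42 12
f 34 42 38
f 2 18 29
f 18 6 32
f 29 32 10
f 18 32 29
f 6 41 19
f 41 12 40
f 19 40 5
f 41 40 19
f 12 42 39
f 42 11 35
f 39 35 3
f 42 35 39
f 11 37 36
f 37 8 24
f 36 24 7
f 37 24 36
f 8 23 28
f 23 2 25
f 28 25 9
f 23 25 28
f 4 30 16
f 30 10 31
f 16 31 5
f 30 31 16
f 4 16 14
f 16 5 15
f 14 15 3
f 16 15 14
f 4 14 21
f 14 3 20
f 21 20 7
f 14 20 21
f 4 21 26
f 21 7 27
f 26 27 9
f 21 27 26
f 4 26 30
f 26 9 33
f 30 33 10
f 26 33 30
f 5 31 19
f 31 10 32
f 19 32 6
f 31 32 19
f 3 15 39
f 15 5 40
f 39 40 12
f 15 40 39
f 7 20 36
f 20 3 35
f 36 35 11
f 20 35 36
f 9 27 28
f 27 7 24
f 28 24 8
f 27 24 28
f 10 33 29
f 33 9 25
f 29 25 2
f 33 25 29
f 44 43 47
f 44 47 45
f 45 47 48
f 45 48 46
f 47 43 49
f 47 49 48
f 48 49 50
f 48 50 46
f 49 43 51
f 49 51 50
f 50 51 52
f 50 52 46
f 51 43 53
f 51 53 52
f 52 53 54
f 52 54 46
f 53 43 55
f 53 55 54
f 54 55 56
f 54 56 46
f 55 43 57
f 55 57 56
f 56 57 58
f 56 58 46
f 57 43 59
f 57 59 58
f 58 59 60
f 58 60 46
f 59 43 61
f 59 61 60
f 60 61 62
f 60 62 46
f 61 43 63
f 61 63 62
f 62 63 64
f 62 64 46
f 63 43 65
f 63 65 64
f 64 65 66
f 64 66 46
f 65 43 44
f 65 44 66
f 66 44 45
f 66 45 46



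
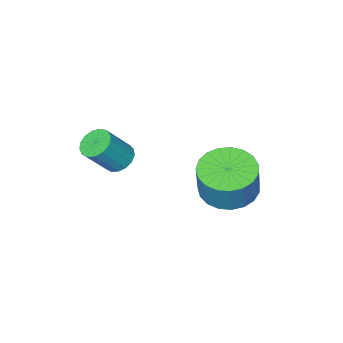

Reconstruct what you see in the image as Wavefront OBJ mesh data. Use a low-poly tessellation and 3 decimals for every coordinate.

v -0.346 0.127 3.256
v 0.086 0.047 2.909
v 0.859 -0.067 3.898
v 0.426 0.013 4.244
v 0.08 0.313 2.944
v 0.853 0.199 3.933
v -0.023 0.536 3.051
v 0.749 0.422 4.039
v -0.201 0.665 3.204
v 0.571 0.551 4.193
v -0.412 0.671 3.369
v 0.361 0.557 4.358
v -0.608 0.553 3.509
v 0.165 0.439 4.498
v -0.744 0.336 3.59
v 0.029 0.222 4.579
v -0.788 0.072 3.595
v -0.016 -0.042 4.584
v -0.732 -0.179 3.522
v 0.04 -0.293 4.511
v -0.587 -0.361 3.388
v 0.185 -0.475 4.377
v -0.387 -0.431 3.223
v 0.385 -0.545 4.212
v -0.178 -0.373 3.066
v 0.595 -0.486 4.055
v -0.007 -0.2 2.953
v 0.765 -0.314 3.942
v -3.222 1.81 1.504
v -2.31 1.902 1.254
v -2.006 2.182 2.466
v -2.918 2.09 2.716
v -2.446 2.27 1.204
v -2.143 2.55 2.415
v -2.717 2.557 1.205
v -2.414 2.837 2.417
v -3.075 2.716 1.258
v -2.772 2.996 2.47
v -3.458 2.718 1.354
v -3.155 2.998 2.565
v -3.801 2.563 1.475
v -3.497 2.843 2.687
v -4.043 2.277 1.602
v -3.74 2.557 2.813
v -4.143 1.911 1.712
v -3.84 2.191 2.923
v -4.084 1.528 1.785
v -3.781 1.808 2.997
v -3.876 1.193 1.811
v -3.573 1.473 3.022
v -3.555 0.965 1.783
v -3.251 1.245 2.994
v -3.176 0.883 1.707
v -2.872 1.163 2.919
v -2.805 0.961 1.596
v -2.501 1.241 2.808
v -2.506 1.186 1.469
v -2.202 1.466 2.681
v -2.331 1.519 1.348
v -2.027 1.799 2.56
f 2 1 5
f 2 5 3
f 3 5 6
f 3 6 4
f 5 1 7
f 5 7 6
f 6 7 8
f 6 8 4
f 7 1 9
f 7 9 8
f 8 9 10
f 8 10 4
f 9 1 11
f 9 11 10
f 10 11 12
f 10 12 4
f 11 1 13
f 11 13 12
f 12 13 14
f 12 14 4
f 13 1 15
f 13 15 14
f 14 15 16
f 14 16 4
f 15 1 17
f 15 17 16
f 16 17 18
f 16 18 4
f 17 1 19
f 17 19 18
f 18 19 20
f 18 20 4
f 19 1 21
f 19 21 20
f 20 21 22
f 20 22 4
f 21 1 23
f 21 23 22
f 22 23 24
f 22 24 4
f 23 1 25
f 23 25 24
f 24 25 26
f 24 26 4
f 25 1 27
f 25 27 26
f 26 27 28
f 26 28 4
f 27 1 2
f 27 2 28
f 28 2 3
f 28 3 4
f 30 29 33
f 30 33 31
f 31 33 34
f 31 34 32
f 33 29 35
f 33 35 34
f 34 35 36
f 34 36 32
f 35 29 37
f 35 37 36
f 36 37 38
f 36 38 32
f 37 29 39
f 37 39 38
f 38 39 40
f 38 40 32
f 39 29 41
f 39 41 40
f 40 41 42
f 40 42 32
f 41 29 43
f 41 43 42
f 42 43 44
f 42 44 32
f 43 29 45
f 43 45 44
f 44 45 46
f 44 46 32
f 45 29 47
f 45 47 46
f 46 47 48
f 46 48 32
f 47 29 49
f 47 49 48
f 48 49 50
f 48 50 32
f 49 29 51
f 49 51 50
f 50 51 52
f 50 52 32
f 51 29 53
f 51 53 52
f 52 53 54
f 52 54 32
f 53 29 55
f 53 55 54
f 54 55 56
f 54 56 32
f 55 29 57
f 55 57 56
f 56 57 58
f 56 58 32
f 57 29 59
f 57 59 58
f 58 59 60
f 58 60 32
f 59 29 30
f 59 30 60
f 60 30 31
f 60 31 32



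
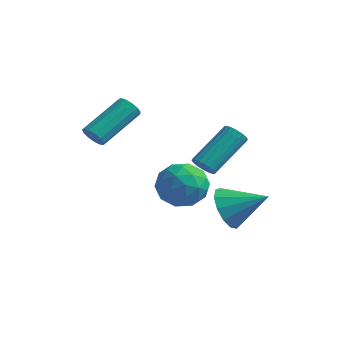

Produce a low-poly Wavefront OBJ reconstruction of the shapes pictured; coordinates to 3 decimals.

v -1.477 -3.918 2.495
v -1.17 -4.224 2.867
v -0.657 -2.407 3.937
v -0.963 -2.102 3.565
v -0.969 -4.141 2.63
v -0.456 -2.324 3.7
v -0.929 -3.988 2.351
v -0.416 -2.171 3.421
v -1.063 -3.813 2.117
v -0.55 -1.996 3.187
v -1.328 -3.671 2.004
v -0.815 -1.854 3.073
v -1.64 -3.608 2.046
v -1.127 -1.791 3.116
v -1.9 -3.643 2.231
v -1.387 -1.826 3.301
v -2.026 -3.766 2.5
v -1.513 -1.949 3.57
v -1.977 -3.937 2.767
v -1.464 -2.121 3.837
v -1.769 -4.103 2.948
v -1.256 -2.286 4.018
v -1.469 -4.209 2.985
v -0.956 -2.392 4.055
v 3.021 -3.091 1.741
v 3.444 -2.957 1.4
v 3.902 -1.296 2.617
v 3.479 -1.429 2.959
v 3.252 -2.832 1.301
v 3.71 -1.171 2.519
v 3.014 -2.758 1.29
v 3.472 -1.097 2.508
v 2.778 -2.75 1.369
v 3.236 -1.089 2.586
v 2.589 -2.81 1.521
v 3.048 -1.149 2.738
v 2.487 -2.925 1.716
v 2.945 -1.264 2.934
v 2.49 -3.073 1.917
v 2.948 -1.412 3.135
v 2.598 -3.224 2.083
v 3.056 -1.563 3.3
v 2.79 -3.349 2.181
v 3.248 -1.688 3.399
v 3.028 -3.423 2.192
v 3.486 -1.762 3.41
v 3.264 -3.431 2.114
v 3.722 -1.77 3.331
v 3.452 -3.371 1.962
v 3.911 -1.71 3.179
v 3.555 -3.256 1.766
v 4.013 -1.595 2.984
v 3.552 -3.108 1.565
v 4.01 -1.447 2.783
v 1.54 -2.44 -0.003
v 2.486 -2.161 0.539
v 1.774 -4.179 0.481
v 2.72 -3.9 1.023
v 1.724 -3.56 1.42
v 1.579 -2.486 1.121
v 2.681 -3.854 -0.101
v 2.536 -2.78 -0.4
v 3.191 -3.036 0.478
v 2.6 -2.854 1.418
v 1.66 -3.486 -0.398
v 1.069 -3.304 0.542
v 1.992 -2.148 0.226
v 2.268 -4.192 0.794
v 1.682 -3.992 1.028
v 2.239 -3.829 1.346
v 1.459 -2.338 0.568
v 2.015 -2.175 0.886
v 1.568 -2.997 1.404
v 2.245 -4.165 0.134
v 2.801 -4.002 0.452
v 2.021 -2.511 -0.326
v 2.578 -2.348 -0.008
v 2.692 -3.343 -0.384
v 2.963 -2.498 0.508
v 3.101 -3.52 0.792
v 3.077 -3.493 0.132
v 2.992 -2.862 -0.044
v 2.615 -2.391 1.061
v 2.753 -3.414 1.345
v 2.168 -3.214 1.578
v 2.082 -2.582 1.403
v 3.03 -2.905 1.025
v 1.507 -2.926 -0.325
v 1.645 -3.949 -0.041
v 2.178 -3.758 -0.383
v 2.092 -3.126 -0.558
v 1.159 -2.82 0.228
v 1.297 -3.842 0.512
v 1.268 -3.478 1.064
v 1.183 -2.847 0.888
v 1.23 -3.435 -0.005
v 2.993 -1.214 -1.486
v 3.561 -1.416 -2.369
v 4.527 -0.626 -0.634
v 3.37 -0.847 -2.417
v 3.059 -0.393 -2.17
v 2.727 -0.201 -1.705
v 2.48 -0.329 -1.17
v 2.395 -0.739 -0.736
v 2.501 -1.299 -0.539
v 2.762 -1.832 -0.643
v 3.097 -2.169 -1.015
v 3.399 -2.202 -1.536
v 3.572 -1.922 -2.041
f 2 1 5
f 2 5 3
f 3 5 6
f 3 6 4
f 5 1 7
f 5 7 6
f 6 7 8
f 6 8 4
f 7 1 9
f 7 9 8
f 8 9 10
f 8 10 4
f 9 1 11
f 9 11 10
f 10 11 12
f 10 12 4
f 11 1 13
f 11 13 12
f 12 13 14
f 12 14 4
f 13 1 15
f 13 15 14
f 14 15 16
f 14 16 4
f 15 1 17
f 15 17 16
f 16 17 18
f 16 18 4
f 17 1 19
f 17 19 18
f 18 19 20
f 18 20 4
f 19 1 21
f 19 21 20
f 20 21 22
f 20 22 4
f 21 1 23
f 21 23 22
f 22 23 24
f 22 24 4
f 23 1 2
f 23 2 24
f 24 2 3
f 24 3 4
f 26 25 29
f 26 29 27
f 27 29 30
f 27 30 28
f 29 25 31
f 29 31 30
f 30 31 32
f 30 32 28
f 31 25 33
f 31 33 32
f 32 33 34
f 32 34 28
f 33 25 35
f 33 35 34
f 34 35 36
f 34 36 28
f 35 25 37
f 35 37 36
f 36 37 38
f 36 38 28
f 37 25 39
f 37 39 38
f 38 39 40
f 38 40 28
f 39 25 41
f 39 41 40
f 40 41 42
f 40 42 28
f 41 25 43
f 41 43 42
f 42 43 44
f 42 44 28
f 43 25 45
f 43 45 44
f 44 45 46
f 44 46 28
f 45 25 47
f 45 47 46
f 46 47 48
f 46 48 28
f 47 25 49
f 47 49 48
f 48 49 50
f 48 50 28
f 49 25 51
f 49 51 50
f 50 51 52
f 50 52 28
f 51 25 53
f 51 53 52
f 52 53 54
f 52 54 28
f 53 25 26
f 53 26 54
f 54 26 27
f 54 27 28
f 55 92 71
f 92 66 95
f 71 95 60
f 92 95 71
f 55 71 67
f 71 60 72
f 67 72 56
f 71 72 67
f 55 67 76
f 67 56 77
f 76 77 62
f 67 77 76
f 55 76 88
f 76 62 91
f 88 91 65
f 76 91 88
f 55 88 92
f 88 65 96
f 92 96 66
f 88 96 92
f 56 72 83
f 72 60 86
f 83 86 64
f 72 86 83
f 60 95 73
f 95 66 94
f 73 94 59
f 95 94 73
f 66 96 93
f 96 65 89
f 93 89 57
f 96 89 93
f 65 91 90
f 91 62 78
f 90 78 61
f 91 78 90
f 62 77 82
f 77 56 79
f 82 79 63
f 77 79 82
f 58 84 70
f 84 64 85
f 70 85 59
f 84 85 70
f 58 70 68
f 70 59 69
f 68 69 57
f 70 69 68
f 58 68 75
f 68 57 74
f 75 74 61
f 68 74 75
f 58 75 80
f 75 61 81
f 80 81 63
f 75 81 80
f 58 80 84
f 80 63 87
f 84 87 64
f 80 87 84
f 59 85 73
f 85 64 86
f 73 86 60
f 85 86 73
f 57 69 93
f 69 59 94
f 93 94 66
f 69 94 93
f 61 74 90
f 74 57 89
f 90 89 65
f 74 89 90
f 63 81 82
f 81 61 78
f 82 78 62
f 81 78 82
f 64 87 83
f 87 63 79
f 83 79 56
f 87 79 83
f 98 97 100
f 98 100 99
f 100 97 101
f 100 101 99
f 101 97 102
f 101 102 99
f 102 97 103
f 102 103 99
f 103 97 104
f 103 104 99
f 104 97 105
f 104 105 99
f 105 97 106
f 105 106 99
f 106 97 107
f 106 107 99
f 107 97 108
f 107 108 99
f 108 97 109
f 108 109 99
f 109 97 98
f 109 98 99



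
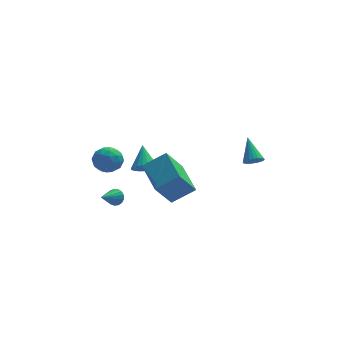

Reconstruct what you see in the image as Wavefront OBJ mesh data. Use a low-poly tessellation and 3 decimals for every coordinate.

v -3.202 -1.022 -1.776
v -2.759 -1.229 -1.503
v -4.018 -1.938 -1.144
v -2.85 -1.036 -1.341
v -3.021 -0.84 -1.278
v -3.234 -0.685 -1.329
v -3.44 -0.608 -1.482
v -3.591 -0.625 -1.703
v -3.653 -0.734 -1.94
v -3.612 -0.908 -2.14
v -3.477 -1.108 -2.256
v -3.279 -1.288 -2.262
v -3.063 -1.408 -2.157
v -2.879 -1.439 -1.964
v -2.769 -1.374 -1.728
v -1.344 2.894 -2.011
v -0.569 2.846 -1.937
v -1.376 4.126 -0.869
v -0.601 3.065 -2.175
v -0.761 3.254 -2.383
v -1.023 3.381 -2.528
v -1.339 3.424 -2.583
v -1.657 3.375 -2.539
v -1.92 3.242 -2.403
v -2.084 3.05 -2.2
v -2.12 2.83 -1.964
v -2.021 2.622 -1.736
v -1.806 2.46 -1.555
v -1.51 2.374 -1.454
v -1.186 2.377 -1.448
v -0.889 2.47 -1.54
v -0.671 2.636 -1.713
v -0.447 -4.18 -0.294
v -1.355 -4.837 1.19
v -0.975 -2.165 0.275
v -1.883 -2.822 1.759
v 0.843 -4.078 0.541
v -0.065 -4.735 2.025
v 0.315 -2.063 1.11
v -0.593 -2.72 2.594
v -3.582 0.572 -0.016
v -3.033 0.666 0.71
v -4.027 -0.746 0.49
v -3.478 -0.652 1.216
v -4.216 -0.119 1.129
v -3.941 0.696 0.816
v -3.119 -0.776 0.384
v -2.844 0.039 0.071
v -2.747 -0.168 0.957
v -3.425 0.238 1.418
v -3.635 -0.318 -0.218
v -4.313 0.088 0.243
v -3.268 0.735 0.303
v -3.792 -0.815 0.897
v -4.226 -0.501 0.846
v -3.903 -0.446 1.273
v -3.802 0.752 0.365
v -3.48 0.807 0.792
v -4.175 0.346 1.038
v -3.58 -0.887 0.408
v -3.258 -0.832 0.835
v -3.157 0.366 -0.073
v -2.834 0.421 0.354
v -2.885 -0.426 0.162
v -2.778 0.3 0.875
v -3.039 -0.475 1.172
v -2.828 -0.547 0.683
v -2.666 -0.069 0.499
v -3.176 0.538 1.146
v -3.438 -0.237 1.443
v -3.872 0.077 1.391
v -3.71 0.556 1.208
v -3.008 0.048 1.291
v -3.622 0.157 -0.243
v -3.884 -0.618 0.054
v -3.35 -0.636 -0.008
v -3.188 -0.157 -0.191
v -4.021 0.395 0.028
v -4.282 -0.38 0.325
v -4.394 -0.011 0.701
v -4.232 0.467 0.517
v -4.052 -0.128 -0.091
v 4.064 -2.371 1.522
v 4.464 -2.631 1.87
v 3.876 -1.169 2.638
v 4.604 -2.482 1.734
v 4.65 -2.315 1.561
v 4.595 -2.157 1.381
v 4.449 -2.036 1.226
v 4.236 -1.972 1.122
v 3.993 -1.978 1.088
v 3.762 -2.052 1.128
v 3.584 -2.181 1.237
v 3.489 -2.342 1.395
v 3.493 -2.509 1.575
v 3.596 -2.652 1.746
v 3.78 -2.746 1.878
v 4.013 -2.775 1.949
v 4.255 -2.734 1.946
f 2 1 4
f 2 4 3
f 4 1 5
f 4 5 3
f 5 1 6
f 5 6 3
f 6 1 7
f 6 7 3
f 7 1 8
f 7 8 3
f 8 1 9
f 8 9 3
f 9 1 10
f 9 10 3
f 10 1 11
f 10 11 3
f 11 1 12
f 11 12 3
f 12 1 13
f 12 13 3
f 13 1 14
f 13 14 3
f 14 1 15
f 14 15 3
f 15 1 2
f 15 2 3
f 17 16 19
f 17 19 18
f 19 16 20
f 19 20 18
f 20 16 21
f 20 21 18
f 21 16 22
f 21 22 18
f 22 16 23
f 22 23 18
f 23 16 24
f 23 24 18
f 24 16 25
f 24 25 18
f 25 16 26
f 25 26 18
f 26 16 27
f 26 27 18
f 27 16 28
f 27 28 18
f 28 16 29
f 28 29 18
f 29 16 30
f 29 30 18
f 30 16 31
f 30 31 18
f 31 16 32
f 31 32 18
f 32 16 17
f 32 17 18
f 34 36 33
f 37 34 33
f 33 36 35
f 35 37 33
f 34 40 36
f 38 34 37
f 38 40 34
f 36 40 35
f 39 37 35
f 35 40 39
f 39 38 37
f 40 38 39
f 41 78 57
f 78 52 81
f 57 81 46
f 78 81 57
f 41 57 53
f 57 46 58
f 53 58 42
f 57 58 53
f 41 53 62
f 53 42 63
f 62 63 48
f 53 63 62
f 41 62 74
f 62 48 77
f 74 77 51
f 62 77 74
f 41 74 78
f 74 51 82
f 78 82 52
f 74 82 78
f 42 58 69
f 58 46 72
f 69 72 50
f 58 72 69
f 46 81 59
f 81 52 80
f 59 80 45
f 81 80 59
f 52 82 79
f 82 51 75
f 79 75 43
f 82 75 79
f 51 77 76
f 77 48 64
f 76 64 47
f 77 64 76
f 48 63 68
f 63 42 65
f 68 65 49
f 63 65 68
f 44 70 56
f 70 50 71
f 56 71 45
f 70 71 56
f 44 56 54
f 56 45 55
f 54 55 43
f 56 55 54
f 44 54 61
f 54 43 60
f 61 60 47
f 54 60 61
f 44 61 66
f 61 47 67
f 66 67 49
f 61 67 66
f 44 66 70
f 66 49 73
f 70 73 50
f 66 73 70
f 45 71 59
f 71 50 72
f 59 72 46
f 71 72 59
f 43 55 79
f 55 45 80
f 79 80 52
f 55 80 79
f 47 60 76
f 60 43 75
f 76 75 51
f 60 75 76
f 49 67 68
f 67 47 64
f 68 64 48
f 67 64 68
f 50 73 69
f 73 49 65
f 69 65 42
f 73 65 69
f 84 83 86
f 84 86 85
f 86 83 87
f 86 87 85
f 87 83 88
f 87 88 85
f 88 83 89
f 88 89 85
f 89 83 90
f 89 90 85
f 90 83 91
f 90 91 85
f 91 83 92
f 91 92 85
f 92 83 93
f 92 93 85
f 93 83 94
f 93 94 85
f 94 83 95
f 94 95 85
f 95 83 96
f 95 96 85
f 96 83 97
f 96 97 85
f 97 83 98
f 97 98 85
f 98 83 99
f 98 99 85
f 99 83 84
f 99 84 85



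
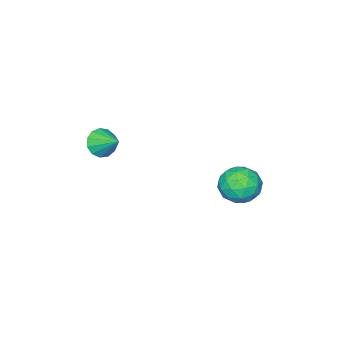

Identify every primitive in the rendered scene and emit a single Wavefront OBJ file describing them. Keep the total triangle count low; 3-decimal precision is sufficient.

v -2.555 1.708 1.715
v -1.996 2.577 2.211
v -1.024 1.263 0.769
v -0.465 2.132 1.265
v -0.774 1.22 1.886
v -1.721 1.495 2.471
v -1.299 2.345 0.509
v -2.246 2.62 1.094
v -1.22 2.97 1.466
v -0.896 2.275 2.317
v -2.124 1.565 0.663
v -1.8 0.87 1.514
v -2.41 2.181 2.046
v -0.61 1.659 0.934
v -0.792 1.123 1.299
v -0.463 1.633 1.591
v -2.248 1.545 2.199
v -1.92 2.056 2.491
v -1.202 1.259 2.3
v -1.1 1.784 0.489
v -0.772 2.295 0.781
v -2.557 2.207 1.389
v -2.228 2.717 1.681
v -1.818 2.581 0.68
v -1.625 2.923 1.9
v -0.725 2.662 1.344
v -1.216 2.787 0.899
v -1.772 2.949 1.243
v -1.435 2.515 2.4
v -0.534 2.253 1.844
v -0.716 1.717 2.209
v -1.273 1.879 2.553
v -0.978 2.746 1.962
v -2.486 1.587 1.136
v -1.585 1.325 0.58
v -1.747 1.961 0.427
v -2.304 2.123 0.771
v -2.295 1.178 1.636
v -1.395 0.917 1.08
v -1.248 0.891 1.737
v -1.804 1.053 2.081
v -2.042 1.094 1.018
v 1.204 -4.604 2.739
v 2.068 -4.74 2.841
v 1.316 -3.316 3.521
v 2.016 -4.481 2.422
v 1.706 -4.261 2.103
v 1.237 -4.15 1.986
v 0.758 -4.182 2.109
v 0.42 -4.349 2.431
v 0.331 -4.596 2.852
v 0.52 -4.846 3.237
v 0.925 -5.019 3.464
v 1.42 -5.06 3.46
v 1.845 -4.956 3.229
f 1 38 17
f 38 12 41
f 17 41 6
f 38 41 17
f 1 17 13
f 17 6 18
f 13 18 2
f 17 18 13
f 1 13 22
f 13 2 23
f 22 23 8
f 13 23 22
f 1 22 34
f 22 8 37
f 34 37 11
f 22 37 34
f 1 34 38
f 34 11 42
f 38 42 12
f 34 42 38
f 2 18 29
f 18 6 32
f 29 32 10
f 18 32 29
f 6 41 19
f 41 12 40
f 19 40 5
f 41 40 19
f 12 42 39
f 42 11 35
f 39 35 3
f 42 35 39
f 11 37 36
f 37 8 24
f 36 24 7
f 37 24 36
f 8 23 28
f 23 2 25
f 28 25 9
f 23 25 28
f 4 30 16
f 30 10 31
f 16 31 5
f 30 31 16
f 4 16 14
f 16 5 15
f 14 15 3
f 16 15 14
f 4 14 21
f 14 3 20
f 21 20 7
f 14 20 21
f 4 21 26
f 21 7 27
f 26 27 9
f 21 27 26
f 4 26 30
f 26 9 33
f 30 33 10
f 26 33 30
f 5 31 19
f 31 10 32
f 19 32 6
f 31 32 19
f 3 15 39
f 15 5 40
f 39 40 12
f 15 40 39
f 7 20 36
f 20 3 35
f 36 35 11
f 20 35 36
f 9 27 28
f 27 7 24
f 28 24 8
f 27 24 28
f 10 33 29
f 33 9 25
f 29 25 2
f 33 25 29
f 44 43 46
f 44 46 45
f 46 43 47
f 46 47 45
f 47 43 48
f 47 48 45
f 48 43 49
f 48 49 45
f 49 43 50
f 49 50 45
f 50 43 51
f 50 51 45
f 51 43 52
f 51 52 45
f 52 43 53
f 52 53 45
f 53 43 54
f 53 54 45
f 54 43 55
f 54 55 45
f 55 43 44
f 55 44 45



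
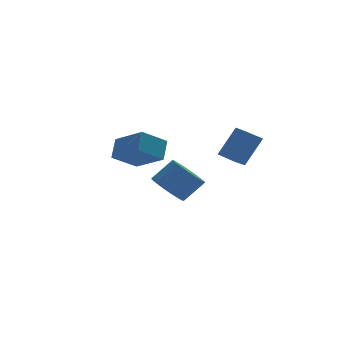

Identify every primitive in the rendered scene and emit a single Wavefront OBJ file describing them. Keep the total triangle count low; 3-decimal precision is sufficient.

v -1.734 3.669 -4.368
v -1.197 4.243 -4.937
v -0.208 4.324 -3.92
v -0.746 3.751 -3.352
v -1.464 4.54 -4.7
v -0.476 4.621 -3.684
v -1.794 4.637 -4.388
v -0.805 4.719 -3.371
v -2.109 4.513 -4.071
v -1.121 4.594 -3.054
v -2.339 4.196 -3.822
v -1.351 4.277 -2.806
v -2.43 3.757 -3.698
v -1.442 3.839 -2.682
v -2.362 3.299 -3.728
v -1.374 3.38 -2.712
v -2.15 2.926 -3.905
v -1.162 3.007 -2.888
v -1.843 2.723 -4.187
v -0.854 2.804 -3.171
v -1.51 2.737 -4.511
v -0.522 2.818 -3.495
v -1.23 2.964 -4.803
v -0.241 3.045 -3.786
v -1.064 3.353 -4.994
v -0.076 3.434 -3.978
v -1.052 3.815 -5.043
v -0.064 3.896 -4.026
v 0.254 -1.985 -0.94
v -0.308 -2.433 -0.525
v -0.25 -1.197 -0.771
v -0.811 -1.646 -0.356
v 1.071 -1.754 0.416
v 0.51 -2.203 0.831
v 0.568 -0.967 0.585
v 0.006 -1.415 1
v -3.795 0.398 -1.554
v -4.922 0.096 -0.835
v -3.482 1.089 -0.771
v -4.609 0.787 -0.053
v -2.931 -0.907 -0.747
v -4.058 -1.209 -0.029
v -2.618 -0.216 0.035
v -3.745 -0.518 0.754
f 2 1 5
f 2 5 3
f 3 5 6
f 3 6 4
f 5 1 7
f 5 7 6
f 6 7 8
f 6 8 4
f 7 1 9
f 7 9 8
f 8 9 10
f 8 10 4
f 9 1 11
f 9 11 10
f 10 11 12
f 10 12 4
f 11 1 13
f 11 13 12
f 12 13 14
f 12 14 4
f 13 1 15
f 13 15 14
f 14 15 16
f 14 16 4
f 15 1 17
f 15 17 16
f 16 17 18
f 16 18 4
f 17 1 19
f 17 19 18
f 18 19 20
f 18 20 4
f 19 1 21
f 19 21 20
f 20 21 22
f 20 22 4
f 21 1 23
f 21 23 22
f 22 23 24
f 22 24 4
f 23 1 25
f 23 25 24
f 24 25 26
f 24 26 4
f 25 1 27
f 25 27 26
f 26 27 28
f 26 28 4
f 27 1 2
f 27 2 28
f 28 2 3
f 28 3 4
f 30 32 29
f 33 30 29
f 29 32 31
f 31 33 29
f 30 36 32
f 34 30 33
f 34 36 30
f 32 36 31
f 35 33 31
f 31 36 35
f 35 34 33
f 36 34 35
f 38 40 37
f 41 38 37
f 37 40 39
f 39 41 37
f 38 44 40
f 42 38 41
f 42 44 38
f 40 44 39
f 43 41 39
f 39 44 43
f 43 42 41
f 44 42 43



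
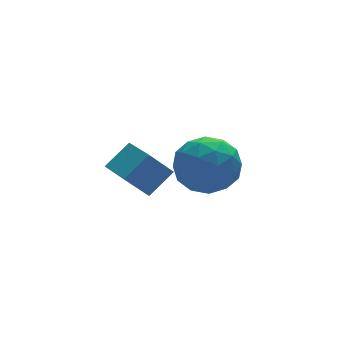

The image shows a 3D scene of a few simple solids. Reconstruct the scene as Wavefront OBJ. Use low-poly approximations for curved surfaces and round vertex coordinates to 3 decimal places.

v 1.908 -1.961 0.73
v 2.478 -2.763 1.503
v 0.902 -3.497 -0.123
v 1.472 -4.299 0.65
v 0.632 -3.488 1.099
v 1.254 -2.539 1.626
v 2.126 -3.721 -0.246
v 2.748 -2.772 0.281
v 2.613 -3.851 0.899
v 1.689 -3.708 1.73
v 1.691 -2.552 -0.35
v 0.767 -2.409 0.481
v 2.282 -2.227 1.191
v 1.098 -4.033 0.189
v 0.605 -3.556 0.453
v 0.94 -4.028 0.907
v 1.562 -2.096 1.264
v 1.897 -2.567 1.718
v 0.811 -2.994 1.481
v 1.483 -3.693 -0.338
v 1.818 -4.164 0.116
v 2.44 -2.232 0.473
v 2.775 -2.704 0.927
v 2.569 -3.266 -0.101
v 2.696 -3.338 1.29
v 2.105 -4.241 0.789
v 2.489 -3.901 0.262
v 2.855 -3.343 0.572
v 2.153 -3.254 1.779
v 1.562 -4.157 1.278
v 1.068 -3.68 1.542
v 1.433 -3.122 1.852
v 2.232 -3.893 1.424
v 1.818 -2.103 0.102
v 1.227 -3.006 -0.399
v 1.947 -3.138 -0.472
v 2.312 -2.58 -0.162
v 1.275 -2.019 0.591
v 0.684 -2.922 0.09
v 0.525 -2.917 0.808
v 0.891 -2.359 1.118
v 1.148 -2.367 -0.044
v -0.088 -0.307 -1.172
v 0.948 -0.141 -0.322
v -0.12 1.3 -1.446
v 0.916 1.465 -0.596
v 0.784 -0.465 -2.204
v 1.82 -0.3 -1.354
v 0.752 1.141 -2.478
v 1.788 1.307 -1.628
f 1 38 17
f 38 12 41
f 17 41 6
f 38 41 17
f 1 17 13
f 17 6 18
f 13 18 2
f 17 18 13
f 1 13 22
f 13 2 23
f 22 23 8
f 13 23 22
f 1 22 34
f 22 8 37
f 34 37 11
f 22 37 34
f 1 34 38
f 34 11 42
f 38 42 12
f 34 42 38
f 2 18 29
f 18 6 32
f 29 32 10
f 18 32 29
f 6 41 19
f 41 12 40
f 19 40 5
f 41 40 19
f 12 42 39
f 42 11 35
f 39 35 3
f 42 35 39
f 11 37 36
f 37 8 24
f 36 24 7
f 37 24 36
f 8 23 28
f 23 2 25
f 28 25 9
f 23 25 28
f 4 30 16
f 30 10 31
f 16 31 5
f 30 31 16
f 4 16 14
f 16 5 15
f 14 15 3
f 16 15 14
f 4 14 21
f 14 3 20
f 21 20 7
f 14 20 21
f 4 21 26
f 21 7 27
f 26 27 9
f 21 27 26
f 4 26 30
f 26 9 33
f 30 33 10
f 26 33 30
f 5 31 19
f 31 10 32
f 19 32 6
f 31 32 19
f 3 15 39
f 15 5 40
f 39 40 12
f 15 40 39
f 7 20 36
f 20 3 35
f 36 35 11
f 20 35 36
f 9 27 28
f 27 7 24
f 28 24 8
f 27 24 28
f 10 33 29
f 33 9 25
f 29 25 2
f 33 25 29
f 44 46 43
f 47 44 43
f 43 46 45
f 45 47 43
f 44 50 46
f 48 44 47
f 48 50 44
f 46 50 45
f 49 47 45
f 45 50 49
f 49 48 47
f 50 48 49



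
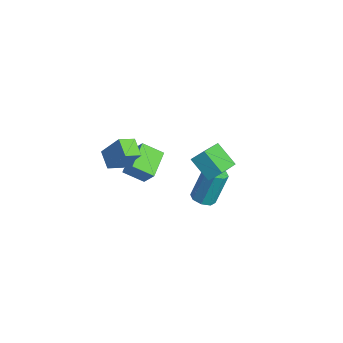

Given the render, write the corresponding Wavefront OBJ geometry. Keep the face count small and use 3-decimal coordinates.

v 3.696 2.009 1.523
v 2.515 1.651 2.462
v 3.997 2.613 2.133
v 2.817 2.255 3.072
v 4.843 0.545 2.408
v 3.663 0.187 3.347
v 5.145 1.149 3.018
v 3.964 0.791 3.957
v 0.628 2.674 -3.642
v 1.088 3.186 -3.852
v 1.052 3.999 -1.948
v 0.592 3.486 -1.738
v 0.562 3.333 -3.924
v 0.526 4.145 -2.021
v 0.075 3.093 -3.831
v 0.038 3.906 -1.928
v -0.089 2.608 -3.627
v -0.125 3.421 -1.724
v 0.168 2.161 -3.432
v 0.132 2.974 -1.528
v 0.694 2.015 -3.359
v 0.658 2.827 -1.456
v 1.182 2.254 -3.452
v 1.145 3.067 -1.549
v 1.345 2.739 -3.656
v 1.309 3.552 -1.753
v -0.907 -1.263 -0.405
v -0.85 -2.232 0.022
v -1.935 -1.099 0.106
v -1.878 -2.068 0.532
v -0.122 -0.612 0.968
v -0.065 -1.581 1.394
v -1.15 -0.448 1.478
v -1.093 -1.417 1.905
v -3.611 0.677 -1.87
v -2.88 0.907 -0.869
v -2.933 1.629 -2.584
v -2.202 1.86 -1.583
v -2.478 -0.54 -2.417
v -1.747 -0.309 -1.416
v -1.8 0.413 -3.131
v -1.069 0.643 -2.13
f 2 4 1
f 5 2 1
f 1 4 3
f 3 5 1
f 2 8 4
f 6 2 5
f 6 8 2
f 4 8 3
f 7 5 3
f 3 8 7
f 7 6 5
f 8 6 7
f 10 9 13
f 10 13 11
f 11 13 14
f 11 14 12
f 13 9 15
f 13 15 14
f 14 15 16
f 14 16 12
f 15 9 17
f 15 17 16
f 16 17 18
f 16 18 12
f 17 9 19
f 17 19 18
f 18 19 20
f 18 20 12
f 19 9 21
f 19 21 20
f 20 21 22
f 20 22 12
f 21 9 23
f 21 23 22
f 22 23 24
f 22 24 12
f 23 9 25
f 23 25 24
f 24 25 26
f 24 26 12
f 25 9 10
f 25 10 26
f 26 10 11
f 26 11 12
f 28 30 27
f 31 28 27
f 27 30 29
f 29 31 27
f 28 34 30
f 32 28 31
f 32 34 28
f 30 34 29
f 33 31 29
f 29 34 33
f 33 32 31
f 34 32 33
f 36 38 35
f 39 36 35
f 35 38 37
f 37 39 35
f 36 42 38
f 40 36 39
f 40 42 36
f 38 42 37
f 41 39 37
f 37 42 41
f 41 40 39
f 42 40 41



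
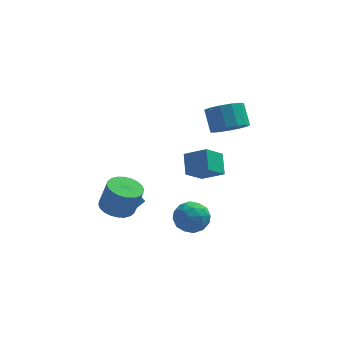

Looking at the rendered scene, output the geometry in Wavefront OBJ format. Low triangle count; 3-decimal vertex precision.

v 3.367 2.397 -0.221
v 3.886 3.186 -0.785
v 3.592 4.152 0.297
v 3.073 3.363 0.861
v 3.293 3.206 -0.963
v 2.999 4.172 0.119
v 2.723 2.968 -0.906
v 2.429 3.934 0.176
v 2.358 2.55 -0.631
v 2.064 3.516 0.451
v 2.313 2.083 -0.226
v 2.019 3.049 0.856
v 2.602 1.715 0.18
v 2.309 2.681 1.262
v 3.135 1.564 0.459
v 2.841 2.53 1.541
v 3.741 1.678 0.522
v 3.447 2.644 1.605
v 4.228 2.02 0.349
v 3.935 2.986 1.432
v 4.442 2.481 -0.005
v 4.148 3.447 1.078
v 4.314 2.916 -0.427
v 4.021 3.882 0.655
v 0.991 1.642 -3.362
v 0.916 2.751 -2.512
v 1.899 2.459 -4.348
v 1.824 3.568 -3.498
v 2.196 1.172 -2.642
v 2.121 2.281 -1.792
v 3.104 1.989 -3.628
v 3.029 3.098 -2.778
v 0.285 -3.318 -2.544
v 1.02 -2.732 -2.966
v 1.34 -4.608 -2.494
v 2.075 -4.022 -2.916
v 1.756 -3.835 -1.954
v 1.104 -3.037 -1.985
v 1.256 -4.303 -3.475
v 0.604 -3.505 -3.506
v 1.621 -3.341 -3.541
v 1.93 -3.052 -2.602
v 0.43 -4.288 -2.858
v 0.739 -3.999 -1.919
v 0.56 -2.912 -2.759
v 1.8 -4.428 -2.701
v 1.612 -4.318 -2.135
v 2.045 -3.974 -2.383
v 0.609 -3.091 -2.183
v 1.041 -2.747 -2.431
v 1.474 -3.395 -1.836
v 1.319 -4.593 -3.029
v 1.751 -4.249 -3.277
v 0.315 -3.366 -3.077
v 0.748 -3.022 -3.325
v 0.886 -3.945 -3.624
v 1.345 -2.926 -3.346
v 1.965 -3.684 -3.316
v 1.484 -3.849 -3.644
v 1.1 -3.38 -3.663
v 1.527 -2.756 -2.793
v 2.147 -3.514 -2.764
v 1.959 -3.404 -2.199
v 1.576 -2.935 -2.217
v 1.88 -3.113 -3.131
v 0.213 -3.826 -2.696
v 0.833 -4.584 -2.667
v 0.784 -4.405 -3.243
v 0.401 -3.936 -3.261
v 0.395 -3.656 -2.144
v 1.015 -4.414 -2.114
v 1.26 -3.96 -1.797
v 0.876 -3.491 -1.816
v 0.48 -4.227 -2.329
v -3.537 -1.119 -3.373
v -2.911 -2.253 -2.817
v -2.445 -0.212 -2.752
v -1.819 -1.346 -2.196
v -2.901 -1.234 -4.324
v -2.275 -2.368 -3.768
v -1.809 -0.327 -3.703
v -1.183 -1.461 -3.147
v -2.62 -3.573 -1.941
v -2.019 -2.825 -2.082
v -1.559 -2.898 -0.499
v -2.16 -3.647 -0.359
v -2.337 -2.646 -1.981
v -1.877 -2.72 -0.398
v -2.698 -2.609 -1.874
v -2.238 -2.682 -0.291
v -3.048 -2.718 -1.777
v -2.587 -2.792 -0.195
v -3.332 -2.958 -1.706
v -2.871 -3.031 -0.123
v -3.508 -3.291 -1.67
v -3.047 -3.364 -0.087
v -3.548 -3.667 -1.676
v -3.088 -3.74 -0.093
v -3.448 -4.029 -1.722
v -2.987 -4.102 -0.139
v -3.221 -4.322 -1.801
v -2.761 -4.395 -0.218
v -2.903 -4.5 -1.902
v -2.443 -4.574 -0.319
v -2.542 -4.538 -2.009
v -2.082 -4.611 -0.426
v -2.193 -4.428 -2.105
v -1.732 -4.502 -0.523
v -1.909 -4.189 -2.177
v -1.448 -4.262 -0.594
v -1.733 -3.856 -2.213
v -1.272 -3.929 -0.63
v -1.692 -3.48 -2.207
v -1.232 -3.553 -0.624
v -1.793 -3.118 -2.161
v -1.332 -3.191 -0.578
f 2 1 5
f 2 5 3
f 3 5 6
f 3 6 4
f 5 1 7
f 5 7 6
f 6 7 8
f 6 8 4
f 7 1 9
f 7 9 8
f 8 9 10
f 8 10 4
f 9 1 11
f 9 11 10
f 10 11 12
f 10 12 4
f 11 1 13
f 11 13 12
f 12 13 14
f 12 14 4
f 13 1 15
f 13 15 14
f 14 15 16
f 14 16 4
f 15 1 17
f 15 17 16
f 16 17 18
f 16 18 4
f 17 1 19
f 17 19 18
f 18 19 20
f 18 20 4
f 19 1 21
f 19 21 20
f 20 21 22
f 20 22 4
f 21 1 23
f 21 23 22
f 22 23 24
f 22 24 4
f 23 1 2
f 23 2 24
f 24 2 3
f 24 3 4
f 26 28 25
f 29 26 25
f 25 28 27
f 27 29 25
f 26 32 28
f 30 26 29
f 30 32 26
f 28 32 27
f 31 29 27
f 27 32 31
f 31 30 29
f 32 30 31
f 33 70 49
f 70 44 73
f 49 73 38
f 70 73 49
f 33 49 45
f 49 38 50
f 45 50 34
f 49 50 45
f 33 45 54
f 45 34 55
f 54 55 40
f 45 55 54
f 33 54 66
f 54 40 69
f 66 69 43
f 54 69 66
f 33 66 70
f 66 43 74
f 70 74 44
f 66 74 70
f 34 50 61
f 50 38 64
f 61 64 42
f 50 64 61
f 38 73 51
f 73 44 72
f 51 72 37
f 73 72 51
f 44 74 71
f 74 43 67
f 71 67 35
f 74 67 71
f 43 69 68
f 69 40 56
f 68 56 39
f 69 56 68
f 40 55 60
f 55 34 57
f 60 57 41
f 55 57 60
f 36 62 48
f 62 42 63
f 48 63 37
f 62 63 48
f 36 48 46
f 48 37 47
f 46 47 35
f 48 47 46
f 36 46 53
f 46 35 52
f 53 52 39
f 46 52 53
f 36 53 58
f 53 39 59
f 58 59 41
f 53 59 58
f 36 58 62
f 58 41 65
f 62 65 42
f 58 65 62
f 37 63 51
f 63 42 64
f 51 64 38
f 63 64 51
f 35 47 71
f 47 37 72
f 71 72 44
f 47 72 71
f 39 52 68
f 52 35 67
f 68 67 43
f 52 67 68
f 41 59 60
f 59 39 56
f 60 56 40
f 59 56 60
f 42 65 61
f 65 41 57
f 61 57 34
f 65 57 61
f 76 78 75
f 79 76 75
f 75 78 77
f 77 79 75
f 76 82 78
f 80 76 79
f 80 82 76
f 78 82 77
f 81 79 77
f 77 82 81
f 81 80 79
f 82 80 81
f 84 83 87
f 84 87 85
f 85 87 88
f 85 88 86
f 87 83 89
f 87 89 88
f 88 89 90
f 88 90 86
f 89 83 91
f 89 91 90
f 90 91 92
f 90 92 86
f 91 83 93
f 91 93 92
f 92 93 94
f 92 94 86
f 93 83 95
f 93 95 94
f 94 95 96
f 94 96 86
f 95 83 97
f 95 97 96
f 96 97 98
f 96 98 86
f 97 83 99
f 97 99 98
f 98 99 100
f 98 100 86
f 99 83 101
f 99 101 100
f 100 101 102
f 100 102 86
f 101 83 103
f 101 103 102
f 102 103 104
f 102 104 86
f 103 83 105
f 103 105 104
f 104 105 106
f 104 106 86
f 105 83 107
f 105 107 106
f 106 107 108
f 106 108 86
f 107 83 109
f 107 109 108
f 108 109 110
f 108 110 86
f 109 83 111
f 109 111 110
f 110 111 112
f 110 112 86
f 111 83 113
f 111 113 112
f 112 113 114
f 112 114 86
f 113 83 115
f 113 115 114
f 114 115 116
f 114 116 86
f 115 83 84
f 115 84 116
f 116 84 85
f 116 85 86

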